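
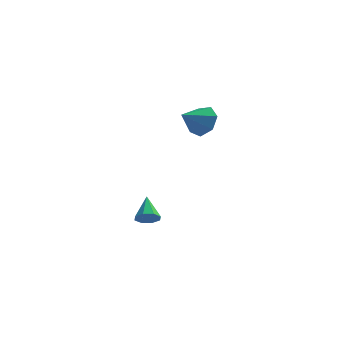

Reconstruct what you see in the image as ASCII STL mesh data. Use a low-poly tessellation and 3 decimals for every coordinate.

solid 
facet normal 0.122 -0.803 -0.583
outer loop
vertex -3.263 -0.445 -3.844
vertex -3.794 -0.682 -3.629
vertex -3.639 -0.314 -4.103
endloop
endfacet
facet normal 0.508 0.793 -0.336
outer loop
vertex -3.263 -0.445 -3.844
vertex -3.639 -0.314 -4.103
vertex -3.966 0.442 -2.811
endloop
endfacet
facet normal 0.121 -0.803 -0.584
outer loop
vertex -3.639 -0.314 -4.103
vertex -3.794 -0.682 -3.629
vertex -4.105 -0.398 -4.084
endloop
endfacet
facet normal -0.171 0.831 -0.530
outer loop
vertex -3.639 -0.314 -4.103
vertex -4.105 -0.398 -4.084
vertex -3.966 0.442 -2.811
endloop
endfacet
facet normal 0.122 -0.802 -0.584
outer loop
vertex -4.105 -0.398 -4.084
vertex -3.794 -0.682 -3.629
vertex -4.39 -0.649 -3.799
endloop
endfacet
facet normal -0.778 0.560 -0.285
outer loop
vertex -4.105 -0.398 -4.084
vertex -4.39 -0.649 -3.799
vertex -3.966 0.442 -2.811
endloop
endfacet
facet normal 0.122 -0.803 -0.583
outer loop
vertex -4.39 -0.649 -3.799
vertex -3.794 -0.682 -3.629
vertex -4.326 -0.919 -3.414
endloop
endfacet
facet normal -0.956 0.139 0.257
outer loop
vertex -4.39 -0.649 -3.799
vertex -4.326 -0.919 -3.414
vertex -3.966 0.442 -2.811
endloop
endfacet
facet normal 0.122 -0.803 -0.583
outer loop
vertex -4.326 -0.919 -3.414
vertex -3.794 -0.682 -3.629
vertex -3.95 -1.05 -3.155
endloop
endfacet
facet normal -0.600 -0.186 0.778
outer loop
vertex -4.326 -0.919 -3.414
vertex -3.95 -1.05 -3.155
vertex -3.966 0.442 -2.811
endloop
endfacet
facet normal 0.122 -0.803 -0.583
outer loop
vertex -3.95 -1.05 -3.155
vertex -3.794 -0.682 -3.629
vertex -3.484 -0.966 -3.173
endloop
endfacet
facet normal 0.078 -0.223 0.972
outer loop
vertex -3.95 -1.05 -3.155
vertex -3.484 -0.966 -3.173
vertex -3.966 0.442 -2.811
endloop
endfacet
facet normal 0.122 -0.803 -0.583
outer loop
vertex -3.484 -0.966 -3.173
vertex -3.794 -0.682 -3.629
vertex -3.199 -0.715 -3.459
endloop
endfacet
facet normal 0.686 0.048 0.726
outer loop
vertex -3.484 -0.966 -3.173
vertex -3.199 -0.715 -3.459
vertex -3.966 0.442 -2.811
endloop
endfacet
facet normal 0.122 -0.803 -0.583
outer loop
vertex -3.199 -0.715 -3.459
vertex -3.794 -0.682 -3.629
vertex -3.263 -0.445 -3.844
endloop
endfacet
facet normal 0.864 0.469 0.185
outer loop
vertex -3.199 -0.715 -3.459
vertex -3.263 -0.445 -3.844
vertex -3.966 0.442 -2.811
endloop
endfacet
facet normal 0.639 0.568 -0.519
outer loop
vertex -1.005 -0.355 3.352
vertex -1.339 -0.666 2.6
vertex -1.591 0.039 3.062
endloop
endfacet
facet normal -0.279 0.265 0.923
outer loop
vertex -1.005 -0.355 3.352
vertex -1.591 0.039 3.062
vertex -2.201 -1.434 3.3
endloop
endfacet
facet normal 0.638 0.568 -0.519
outer loop
vertex -1.591 0.039 3.062
vertex -1.339 -0.666 2.6
vertex -1.988 -0.098 2.424
endloop
endfacet
facet normal -0.813 0.404 0.419
outer loop
vertex -1.591 0.039 3.062
vertex -1.988 -0.098 2.424
vertex -2.201 -1.434 3.3
endloop
endfacet
facet normal 0.638 0.569 -0.519
outer loop
vertex -1.988 -0.098 2.424
vertex -1.339 -0.666 2.6
vertex -1.896 -0.663 1.918
endloop
endfacet
facet normal -0.979 0.023 -0.203
outer loop
vertex -1.988 -0.098 2.424
vertex -1.896 -0.663 1.918
vertex -2.201 -1.434 3.3
endloop
endfacet
facet normal 0.639 0.568 -0.519
outer loop
vertex -1.896 -0.663 1.918
vertex -1.339 -0.666 2.6
vertex -1.385 -1.23 1.926
endloop
endfacet
facet normal -0.651 -0.593 -0.474
outer loop
vertex -1.896 -0.663 1.918
vertex -1.385 -1.23 1.926
vertex -2.201 -1.434 3.3
endloop
endfacet
facet normal 0.638 0.569 -0.519
outer loop
vertex -1.385 -1.23 1.926
vertex -1.339 -0.666 2.6
vertex -0.839 -1.373 2.44
endloop
endfacet
facet normal -0.077 -0.979 -0.191
outer loop
vertex -1.385 -1.23 1.926
vertex -0.839 -1.373 2.44
vertex -2.201 -1.434 3.3
endloop
endfacet
facet normal 0.638 0.569 -0.519
outer loop
vertex -0.839 -1.373 2.44
vertex -1.339 -0.666 2.6
vertex -0.67 -0.983 3.075
endloop
endfacet
facet normal 0.313 -0.844 0.435
outer loop
vertex -0.839 -1.373 2.44
vertex -0.67 -0.983 3.075
vertex -2.201 -1.434 3.3
endloop
endfacet
facet normal 0.638 0.569 -0.519
outer loop
vertex -0.67 -0.983 3.075
vertex -1.339 -0.666 2.6
vertex -1.005 -0.355 3.352
endloop
endfacet
facet normal 0.223 -0.292 0.930
outer loop
vertex -0.67 -0.983 3.075
vertex -1.005 -0.355 3.352
vertex -2.201 -1.434 3.3
endloop
endfacet

endsolid


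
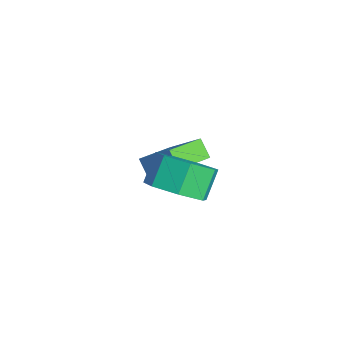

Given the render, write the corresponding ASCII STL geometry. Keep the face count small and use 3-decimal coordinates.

solid 
facet normal 0.490 -0.485 -0.724
outer loop
vertex 0.747 0.144 -1.709
vertex -0.108 -0.478 -1.871
vertex 0.134 0.456 -2.333
endloop
endfacet
facet normal 0.569 0.807 -0.155
outer loop
vertex 0.747 0.144 -1.709
vertex 0.134 0.456 -2.333
vertex 0.164 0.721 -0.847
endloop
endfacet
facet normal 0.569 0.807 -0.155
outer loop
vertex 0.164 0.721 -0.847
vertex 0.134 0.456 -2.333
vertex -0.449 1.033 -1.47
endloop
endfacet
facet normal -0.490 0.485 0.725
outer loop
vertex 0.164 0.721 -0.847
vertex -0.449 1.033 -1.47
vertex -0.692 0.098 -1.009
endloop
endfacet
facet normal 0.490 -0.485 -0.725
outer loop
vertex 0.134 0.456 -2.333
vertex -0.108 -0.478 -1.871
vertex -0.662 0.065 -2.609
endloop
endfacet
facet normal -0.161 0.767 -0.621
outer loop
vertex 0.134 0.456 -2.333
vertex -0.662 0.065 -2.609
vertex -0.449 1.033 -1.47
endloop
endfacet
facet normal -0.162 0.767 -0.621
outer loop
vertex -0.449 1.033 -1.47
vertex -0.662 0.065 -2.609
vertex -1.245 0.641 -1.746
endloop
endfacet
facet normal -0.490 0.485 0.725
outer loop
vertex -0.449 1.033 -1.47
vertex -1.245 0.641 -1.746
vertex -0.692 0.098 -1.009
endloop
endfacet
facet normal 0.490 -0.485 -0.725
outer loop
vertex -0.662 0.065 -2.609
vertex -0.108 -0.478 -1.871
vertex -1.041 -0.736 -2.329
endloop
endfacet
facet normal -0.771 0.148 -0.620
outer loop
vertex -0.662 0.065 -2.609
vertex -1.041 -0.736 -2.329
vertex -1.245 0.641 -1.746
endloop
endfacet
facet normal -0.770 0.149 -0.620
outer loop
vertex -1.245 0.641 -1.746
vertex -1.041 -0.736 -2.329
vertex -1.624 -0.159 -1.467
endloop
endfacet
facet normal -0.490 0.485 0.725
outer loop
vertex -1.245 0.641 -1.746
vertex -1.624 -0.159 -1.467
vertex -0.692 0.098 -1.009
endloop
endfacet
facet normal 0.490 -0.484 -0.725
outer loop
vertex -1.041 -0.736 -2.329
vertex -0.108 -0.478 -1.871
vertex -0.717 -1.342 -1.705
endloop
endfacet
facet normal -0.799 -0.582 -0.151
outer loop
vertex -1.041 -0.736 -2.329
vertex -0.717 -1.342 -1.705
vertex -1.624 -0.159 -1.467
endloop
endfacet
facet normal -0.799 -0.582 -0.151
outer loop
vertex -1.624 -0.159 -1.467
vertex -0.717 -1.342 -1.705
vertex -1.3 -0.766 -0.843
endloop
endfacet
facet normal -0.490 0.484 0.725
outer loop
vertex -1.624 -0.159 -1.467
vertex -1.3 -0.766 -0.843
vertex -0.692 0.098 -1.009
endloop
endfacet
facet normal 0.490 -0.485 -0.724
outer loop
vertex -0.717 -1.342 -1.705
vertex -0.108 -0.478 -1.871
vertex 0.064 -1.298 -1.206
endloop
endfacet
facet normal -0.226 -0.874 0.431
outer loop
vertex -0.717 -1.342 -1.705
vertex 0.064 -1.298 -1.206
vertex -1.3 -0.766 -0.843
endloop
endfacet
facet normal -0.226 -0.874 0.431
outer loop
vertex -1.3 -0.766 -0.843
vertex 0.064 -1.298 -1.206
vertex -0.519 -0.722 -0.344
endloop
endfacet
facet normal -0.490 0.484 0.725
outer loop
vertex -1.3 -0.766 -0.843
vertex -0.519 -0.722 -0.344
vertex -0.692 0.098 -1.009
endloop
endfacet
facet normal 0.489 -0.485 -0.725
outer loop
vertex 0.064 -1.298 -1.206
vertex -0.108 -0.478 -1.871
vertex 0.716 -0.637 -1.208
endloop
endfacet
facet normal 0.517 -0.508 0.689
outer loop
vertex 0.064 -1.298 -1.206
vertex 0.716 -0.637 -1.208
vertex -0.519 -0.722 -0.344
endloop
endfacet
facet normal 0.517 -0.508 0.689
outer loop
vertex -0.519 -0.722 -0.344
vertex 0.716 -0.637 -1.208
vertex 0.133 -0.06 -0.345
endloop
endfacet
facet normal -0.490 0.484 0.725
outer loop
vertex -0.519 -0.722 -0.344
vertex 0.133 -0.06 -0.345
vertex -0.692 0.098 -1.009
endloop
endfacet
facet normal 0.490 -0.484 -0.725
outer loop
vertex 0.716 -0.637 -1.208
vertex -0.108 -0.478 -1.871
vertex 0.747 0.144 -1.709
endloop
endfacet
facet normal 0.871 0.240 0.428
outer loop
vertex 0.716 -0.637 -1.208
vertex 0.747 0.144 -1.709
vertex 0.133 -0.06 -0.345
endloop
endfacet
facet normal 0.871 0.241 0.428
outer loop
vertex 0.133 -0.06 -0.345
vertex 0.747 0.144 -1.709
vertex 0.164 0.721 -0.847
endloop
endfacet
facet normal -0.490 0.485 0.724
outer loop
vertex 0.133 -0.06 -0.345
vertex 0.164 0.721 -0.847
vertex -0.692 0.098 -1.009
endloop
endfacet
facet normal -0.679 -0.191 0.709
outer loop
vertex -2.905 0.169 -2.394
vertex -3.411 1.401 -2.546
vertex -4.159 -0.516 -3.78
endloop
endfacet
facet normal 0.377 -0.919 0.113
outer loop
vertex -3.609 -0.361 -4.354
vertex -2.905 0.169 -2.394
vertex -4.159 -0.516 -3.78
endloop
endfacet
facet normal -0.678 -0.192 0.709
outer loop
vertex -4.159 -0.516 -3.78
vertex -3.411 1.401 -2.546
vertex -4.665 0.716 -3.931
endloop
endfacet
facet normal -0.630 -0.344 -0.696
outer loop
vertex -4.665 0.716 -3.931
vertex -3.609 -0.361 -4.354
vertex -4.159 -0.516 -3.78
endloop
endfacet
facet normal 0.630 0.345 0.696
outer loop
vertex -2.905 0.169 -2.394
vertex -2.861 1.556 -3.12
vertex -3.411 1.401 -2.546
endloop
endfacet
facet normal 0.377 -0.919 0.113
outer loop
vertex -2.355 0.324 -2.969
vertex -2.905 0.169 -2.394
vertex -3.609 -0.361 -4.354
endloop
endfacet
facet normal 0.630 0.344 0.696
outer loop
vertex -2.355 0.324 -2.969
vertex -2.861 1.556 -3.12
vertex -2.905 0.169 -2.394
endloop
endfacet
facet normal -0.377 0.919 -0.113
outer loop
vertex -3.411 1.401 -2.546
vertex -2.861 1.556 -3.12
vertex -4.665 0.716 -3.931
endloop
endfacet
facet normal -0.630 -0.345 -0.696
outer loop
vertex -4.115 0.871 -4.506
vertex -3.609 -0.361 -4.354
vertex -4.665 0.716 -3.931
endloop
endfacet
facet normal -0.377 0.919 -0.113
outer loop
vertex -4.665 0.716 -3.931
vertex -2.861 1.556 -3.12
vertex -4.115 0.871 -4.506
endloop
endfacet
facet normal 0.679 0.191 -0.709
outer loop
vertex -4.115 0.871 -4.506
vertex -2.355 0.324 -2.969
vertex -3.609 -0.361 -4.354
endloop
endfacet
facet normal 0.679 0.192 -0.709
outer loop
vertex -2.861 1.556 -3.12
vertex -2.355 0.324 -2.969
vertex -4.115 0.871 -4.506
endloop
endfacet

endsolid


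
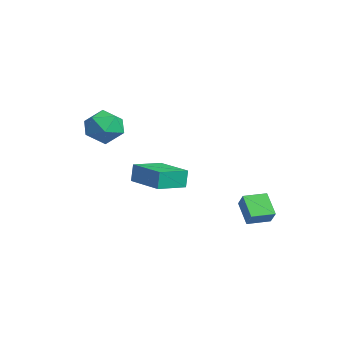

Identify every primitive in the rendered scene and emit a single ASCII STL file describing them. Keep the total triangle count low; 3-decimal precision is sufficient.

solid 
facet normal -0.949 -0.304 -0.078
outer loop
vertex -1.506 -2.522 0.021
vertex -1.959 -1.036 -0.264
vertex -1.381 -2.667 -0.93
endloop
endfacet
facet normal 0.287 -0.941 0.181
outer loop
vertex 0.499 -2.064 -0.776
vertex -1.506 -2.522 0.021
vertex -1.381 -2.667 -0.93
endloop
endfacet
facet normal -0.949 -0.304 -0.079
outer loop
vertex -1.381 -2.667 -0.93
vertex -1.959 -1.036 -0.264
vertex -1.834 -1.18 -1.215
endloop
endfacet
facet normal 0.128 -0.149 -0.981
outer loop
vertex -1.834 -1.18 -1.215
vertex 0.499 -2.064 -0.776
vertex -1.381 -2.667 -0.93
endloop
endfacet
facet normal -0.128 0.149 0.981
outer loop
vertex -1.506 -2.522 0.021
vertex -0.079 -0.433 -0.11
vertex -1.959 -1.036 -0.264
endloop
endfacet
facet normal 0.287 -0.941 0.180
outer loop
vertex 0.374 -1.92 0.175
vertex -1.506 -2.522 0.021
vertex 0.499 -2.064 -0.776
endloop
endfacet
facet normal -0.128 0.149 0.981
outer loop
vertex 0.374 -1.92 0.175
vertex -0.079 -0.433 -0.11
vertex -1.506 -2.522 0.021
endloop
endfacet
facet normal -0.287 0.941 -0.180
outer loop
vertex -1.959 -1.036 -0.264
vertex -0.079 -0.433 -0.11
vertex -1.834 -1.18 -1.215
endloop
endfacet
facet normal 0.128 -0.149 -0.981
outer loop
vertex 0.046 -0.578 -1.061
vertex 0.499 -2.064 -0.776
vertex -1.834 -1.18 -1.215
endloop
endfacet
facet normal -0.286 0.941 -0.181
outer loop
vertex -1.834 -1.18 -1.215
vertex -0.079 -0.433 -0.11
vertex 0.046 -0.578 -1.061
endloop
endfacet
facet normal 0.949 0.304 0.079
outer loop
vertex 0.046 -0.578 -1.061
vertex 0.374 -1.92 0.175
vertex 0.499 -2.064 -0.776
endloop
endfacet
facet normal 0.949 0.304 0.078
outer loop
vertex -0.079 -0.433 -0.11
vertex 0.374 -1.92 0.175
vertex 0.046 -0.578 -1.061
endloop
endfacet
facet normal -0.713 0.544 0.443
outer loop
vertex -2.727 -2.607 2.402
vertex -3.463 -3.289 2.056
vertex -2.997 -3.444 2.997
endloop
endfacet
facet normal -0.096 0.597 0.797
outer loop
vertex -2.727 -2.607 2.402
vertex -2.997 -3.444 2.997
vertex -1.977 -3.162 2.908
endloop
endfacet
facet normal 0.396 0.851 0.346
outer loop
vertex -2.727 -2.607 2.402
vertex -1.977 -3.162 2.908
vertex -1.813 -2.833 1.912
endloop
endfacet
facet normal 0.082 0.955 -0.287
outer loop
vertex -2.727 -2.607 2.402
vertex -1.813 -2.833 1.912
vertex -2.731 -2.912 1.385
endloop
endfacet
facet normal -0.602 0.765 -0.227
outer loop
vertex -2.727 -2.607 2.402
vertex -2.731 -2.912 1.385
vertex -3.463 -3.289 2.056
endloop
endfacet
facet normal 0.103 -0.059 0.993
outer loop
vertex -1.977 -3.162 2.908
vertex -2.997 -3.444 2.997
vertex -2.249 -4.188 2.875
endloop
endfacet
facet normal -0.896 -0.146 0.420
outer loop
vertex -2.997 -3.444 2.997
vertex -3.463 -3.289 2.056
vertex -3.167 -4.267 2.348
endloop
endfacet
facet normal -0.717 0.212 -0.664
outer loop
vertex -3.463 -3.289 2.056
vertex -2.731 -2.912 1.385
vertex -3.003 -3.938 1.352
endloop
endfacet
facet normal 0.392 0.518 -0.760
outer loop
vertex -2.731 -2.912 1.385
vertex -1.813 -2.833 1.912
vertex -1.983 -3.656 1.263
endloop
endfacet
facet normal 0.899 0.351 0.264
outer loop
vertex -1.813 -2.833 1.912
vertex -1.977 -3.162 2.908
vertex -1.517 -3.811 2.204
endloop
endfacet
facet normal -0.082 -0.955 0.287
outer loop
vertex -2.253 -4.493 1.858
vertex -2.249 -4.188 2.875
vertex -3.167 -4.267 2.348
endloop
endfacet
facet normal -0.396 -0.851 -0.346
outer loop
vertex -2.253 -4.493 1.858
vertex -3.167 -4.267 2.348
vertex -3.003 -3.938 1.352
endloop
endfacet
facet normal 0.096 -0.597 -0.797
outer loop
vertex -2.253 -4.493 1.858
vertex -3.003 -3.938 1.352
vertex -1.983 -3.656 1.263
endloop
endfacet
facet normal 0.713 -0.544 -0.443
outer loop
vertex -2.253 -4.493 1.858
vertex -1.983 -3.656 1.263
vertex -1.517 -3.811 2.204
endloop
endfacet
facet normal 0.602 -0.765 0.227
outer loop
vertex -2.253 -4.493 1.858
vertex -1.517 -3.811 2.204
vertex -2.249 -4.188 2.875
endloop
endfacet
facet normal -0.392 -0.518 0.760
outer loop
vertex -3.167 -4.267 2.348
vertex -2.249 -4.188 2.875
vertex -2.997 -3.444 2.997
endloop
endfacet
facet normal -0.899 -0.351 -0.264
outer loop
vertex -3.003 -3.938 1.352
vertex -3.167 -4.267 2.348
vertex -3.463 -3.289 2.056
endloop
endfacet
facet normal -0.103 0.059 -0.993
outer loop
vertex -1.983 -3.656 1.263
vertex -3.003 -3.938 1.352
vertex -2.731 -2.912 1.385
endloop
endfacet
facet normal 0.896 0.146 -0.420
outer loop
vertex -1.517 -3.811 2.204
vertex -1.983 -3.656 1.263
vertex -1.813 -2.833 1.912
endloop
endfacet
facet normal 0.717 -0.212 0.664
outer loop
vertex -2.249 -4.188 2.875
vertex -1.517 -3.811 2.204
vertex -1.977 -3.162 2.908
endloop
endfacet
facet normal -0.776 0.011 0.631
outer loop
vertex 0.821 1.842 -1.657
vertex 0.84 3.001 -1.653
vertex 0.253 1.853 -2.355
endloop
endfacet
facet normal -0.016 -1.000 -0.003
outer loop
vertex 1.3 1.839 -3.207
vertex 0.821 1.842 -1.657
vertex 0.253 1.853 -2.355
endloop
endfacet
facet normal -0.776 0.011 0.631
outer loop
vertex 0.253 1.853 -2.355
vertex 0.84 3.001 -1.653
vertex 0.272 3.013 -2.351
endloop
endfacet
facet normal -0.631 0.013 -0.776
outer loop
vertex 0.272 3.013 -2.351
vertex 1.3 1.839 -3.207
vertex 0.253 1.853 -2.355
endloop
endfacet
facet normal 0.631 -0.013 0.776
outer loop
vertex 0.821 1.842 -1.657
vertex 1.887 2.987 -2.505
vertex 0.84 3.001 -1.653
endloop
endfacet
facet normal -0.017 -1.000 -0.003
outer loop
vertex 1.868 1.827 -2.509
vertex 0.821 1.842 -1.657
vertex 1.3 1.839 -3.207
endloop
endfacet
facet normal 0.631 -0.013 0.776
outer loop
vertex 1.868 1.827 -2.509
vertex 1.887 2.987 -2.505
vertex 0.821 1.842 -1.657
endloop
endfacet
facet normal 0.016 1.000 0.004
outer loop
vertex 0.84 3.001 -1.653
vertex 1.887 2.987 -2.505
vertex 0.272 3.013 -2.351
endloop
endfacet
facet normal -0.631 0.013 -0.776
outer loop
vertex 1.319 2.998 -3.203
vertex 1.3 1.839 -3.207
vertex 0.272 3.013 -2.351
endloop
endfacet
facet normal 0.016 1.000 0.002
outer loop
vertex 0.272 3.013 -2.351
vertex 1.887 2.987 -2.505
vertex 1.319 2.998 -3.203
endloop
endfacet
facet normal 0.776 -0.011 -0.631
outer loop
vertex 1.319 2.998 -3.203
vertex 1.868 1.827 -2.509
vertex 1.3 1.839 -3.207
endloop
endfacet
facet normal 0.776 -0.011 -0.631
outer loop
vertex 1.887 2.987 -2.505
vertex 1.868 1.827 -2.509
vertex 1.319 2.998 -3.203
endloop
endfacet

endsolid


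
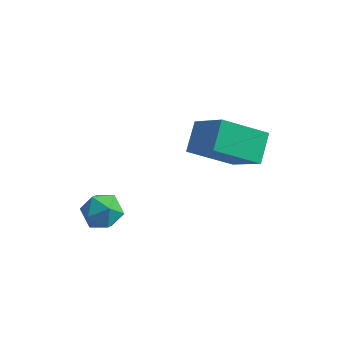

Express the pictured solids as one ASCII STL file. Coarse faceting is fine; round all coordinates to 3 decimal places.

solid 
facet normal -0.633 0.401 -0.662
outer loop
vertex 1.365 0.13 2.976
vertex 1.293 1.304 3.755
vertex 2.995 0.939 1.908
endloop
endfacet
facet normal 0.051 -0.832 -0.553
outer loop
vertex 4.387 0.056 3.365
vertex 1.365 0.13 2.976
vertex 2.995 0.939 1.908
endloop
endfacet
facet normal -0.633 0.401 -0.662
outer loop
vertex 2.995 0.939 1.908
vertex 1.293 1.304 3.755
vertex 2.923 2.112 2.687
endloop
endfacet
facet normal 0.773 0.383 -0.506
outer loop
vertex 2.923 2.112 2.687
vertex 4.387 0.056 3.365
vertex 2.995 0.939 1.908
endloop
endfacet
facet normal -0.773 -0.383 0.506
outer loop
vertex 1.365 0.13 2.976
vertex 2.685 0.421 5.212
vertex 1.293 1.304 3.755
endloop
endfacet
facet normal 0.051 -0.832 -0.552
outer loop
vertex 2.757 -0.752 4.433
vertex 1.365 0.13 2.976
vertex 4.387 0.056 3.365
endloop
endfacet
facet normal -0.773 -0.383 0.506
outer loop
vertex 2.757 -0.752 4.433
vertex 2.685 0.421 5.212
vertex 1.365 0.13 2.976
endloop
endfacet
facet normal -0.050 0.832 0.552
outer loop
vertex 1.293 1.304 3.755
vertex 2.685 0.421 5.212
vertex 2.923 2.112 2.687
endloop
endfacet
facet normal 0.773 0.383 -0.506
outer loop
vertex 4.315 1.23 4.144
vertex 4.387 0.056 3.365
vertex 2.923 2.112 2.687
endloop
endfacet
facet normal -0.051 0.832 0.552
outer loop
vertex 2.923 2.112 2.687
vertex 2.685 0.421 5.212
vertex 4.315 1.23 4.144
endloop
endfacet
facet normal 0.633 -0.401 0.663
outer loop
vertex 4.315 1.23 4.144
vertex 2.757 -0.752 4.433
vertex 4.387 0.056 3.365
endloop
endfacet
facet normal 0.633 -0.401 0.662
outer loop
vertex 2.685 0.421 5.212
vertex 2.757 -0.752 4.433
vertex 4.315 1.23 4.144
endloop
endfacet
facet normal 0.160 0.147 0.976
outer loop
vertex -0.889 -1.743 1.172
vertex -1.583 -2.305 1.371
vertex -0.736 -2.638 1.282
endloop
endfacet
facet normal 0.768 0.206 0.606
outer loop
vertex -0.889 -1.743 1.172
vertex -0.736 -2.638 1.282
vertex -0.323 -2.182 0.604
endloop
endfacet
facet normal 0.681 0.722 0.121
outer loop
vertex -0.889 -1.743 1.172
vertex -0.323 -2.182 0.604
vertex -0.915 -1.568 0.275
endloop
endfacet
facet normal 0.020 0.981 0.191
outer loop
vertex -0.889 -1.743 1.172
vertex -0.915 -1.568 0.275
vertex -1.694 -1.644 0.748
endloop
endfacet
facet normal -0.301 0.627 0.719
outer loop
vertex -0.889 -1.743 1.172
vertex -1.694 -1.644 0.748
vertex -1.583 -2.305 1.371
endloop
endfacet
facet normal 0.876 -0.407 0.259
outer loop
vertex -0.323 -2.182 0.604
vertex -0.736 -2.638 1.282
vertex -0.666 -3.016 0.452
endloop
endfacet
facet normal -0.108 -0.504 0.857
outer loop
vertex -0.736 -2.638 1.282
vertex -1.583 -2.305 1.371
vertex -1.445 -3.092 0.925
endloop
endfacet
facet normal -0.856 0.272 0.441
outer loop
vertex -1.583 -2.305 1.371
vertex -1.694 -1.644 0.748
vertex -2.037 -2.478 0.596
endloop
endfacet
facet normal -0.334 0.847 -0.414
outer loop
vertex -1.694 -1.644 0.748
vertex -0.915 -1.568 0.275
vertex -1.624 -2.022 -0.082
endloop
endfacet
facet normal 0.735 0.427 -0.526
outer loop
vertex -0.915 -1.568 0.275
vertex -0.323 -2.182 0.604
vertex -0.777 -2.355 -0.171
endloop
endfacet
facet normal -0.020 -0.981 -0.191
outer loop
vertex -1.471 -2.917 0.028
vertex -0.666 -3.016 0.452
vertex -1.445 -3.092 0.925
endloop
endfacet
facet normal -0.681 -0.722 -0.121
outer loop
vertex -1.471 -2.917 0.028
vertex -1.445 -3.092 0.925
vertex -2.037 -2.478 0.596
endloop
endfacet
facet normal -0.768 -0.206 -0.606
outer loop
vertex -1.471 -2.917 0.028
vertex -2.037 -2.478 0.596
vertex -1.624 -2.022 -0.082
endloop
endfacet
facet normal -0.160 -0.147 -0.976
outer loop
vertex -1.471 -2.917 0.028
vertex -1.624 -2.022 -0.082
vertex -0.777 -2.355 -0.171
endloop
endfacet
facet normal 0.301 -0.627 -0.719
outer loop
vertex -1.471 -2.917 0.028
vertex -0.777 -2.355 -0.171
vertex -0.666 -3.016 0.452
endloop
endfacet
facet normal 0.334 -0.847 0.414
outer loop
vertex -1.445 -3.092 0.925
vertex -0.666 -3.016 0.452
vertex -0.736 -2.638 1.282
endloop
endfacet
facet normal -0.735 -0.427 0.526
outer loop
vertex -2.037 -2.478 0.596
vertex -1.445 -3.092 0.925
vertex -1.583 -2.305 1.371
endloop
endfacet
facet normal -0.876 0.407 -0.259
outer loop
vertex -1.624 -2.022 -0.082
vertex -2.037 -2.478 0.596
vertex -1.694 -1.644 0.748
endloop
endfacet
facet normal 0.108 0.504 -0.857
outer loop
vertex -0.777 -2.355 -0.171
vertex -1.624 -2.022 -0.082
vertex -0.915 -1.568 0.275
endloop
endfacet
facet normal 0.856 -0.272 -0.441
outer loop
vertex -0.666 -3.016 0.452
vertex -0.777 -2.355 -0.171
vertex -0.323 -2.182 0.604
endloop
endfacet

endsolid


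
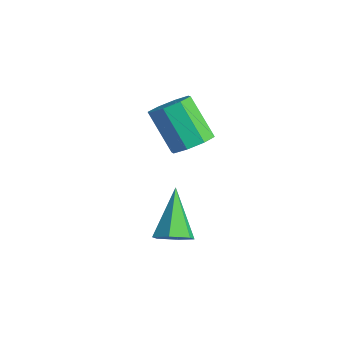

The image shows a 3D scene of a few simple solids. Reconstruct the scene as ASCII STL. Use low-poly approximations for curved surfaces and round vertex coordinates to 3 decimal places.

solid 
facet normal 0.575 -0.401 -0.713
outer loop
vertex 1.969 1.844 -0.327
vertex 1.546 1.649 -0.558
vertex 1.717 2.123 -0.687
endloop
endfacet
facet normal 0.460 0.828 0.320
outer loop
vertex 1.969 1.844 -0.327
vertex 1.717 2.123 -0.687
vertex 0.714 2.231 0.478
endloop
endfacet
facet normal 0.572 -0.401 -0.715
outer loop
vertex 1.717 2.123 -0.687
vertex 1.546 1.649 -0.558
vertex 1.293 1.928 -0.917
endloop
endfacet
facet normal -0.256 0.917 -0.305
outer loop
vertex 1.717 2.123 -0.687
vertex 1.293 1.928 -0.917
vertex 0.714 2.231 0.478
endloop
endfacet
facet normal 0.573 -0.400 -0.715
outer loop
vertex 1.293 1.928 -0.917
vertex 1.546 1.649 -0.558
vertex 1.123 1.454 -0.788
endloop
endfacet
facet normal -0.887 0.206 -0.413
outer loop
vertex 1.293 1.928 -0.917
vertex 1.123 1.454 -0.788
vertex 0.714 2.231 0.478
endloop
endfacet
facet normal 0.573 -0.401 -0.714
outer loop
vertex 1.123 1.454 -0.788
vertex 1.546 1.649 -0.558
vertex 1.375 1.175 -0.429
endloop
endfacet
facet normal -0.801 -0.590 0.103
outer loop
vertex 1.123 1.454 -0.788
vertex 1.375 1.175 -0.429
vertex 0.714 2.231 0.478
endloop
endfacet
facet normal 0.574 -0.401 -0.714
outer loop
vertex 1.375 1.175 -0.429
vertex 1.546 1.649 -0.558
vertex 1.798 1.371 -0.199
endloop
endfacet
facet normal -0.082 -0.679 0.730
outer loop
vertex 1.375 1.175 -0.429
vertex 1.798 1.371 -0.199
vertex 0.714 2.231 0.478
endloop
endfacet
facet normal 0.574 -0.401 -0.714
outer loop
vertex 1.798 1.371 -0.199
vertex 1.546 1.649 -0.558
vertex 1.969 1.844 -0.327
endloop
endfacet
facet normal 0.546 0.029 0.837
outer loop
vertex 1.798 1.371 -0.199
vertex 1.969 1.844 -0.327
vertex 0.714 2.231 0.478
endloop
endfacet
facet normal 0.601 0.136 -0.788
outer loop
vertex -0.288 3.682 0.897
vertex -0.771 3.662 0.525
vertex -0.476 4.103 0.826
endloop
endfacet
facet normal 0.690 0.409 0.598
outer loop
vertex -0.288 3.682 0.897
vertex -0.476 4.103 0.826
vertex -1.107 3.498 1.968
endloop
endfacet
facet normal 0.689 0.410 0.598
outer loop
vertex -1.107 3.498 1.968
vertex -0.476 4.103 0.826
vertex -1.295 3.919 1.896
endloop
endfacet
facet normal -0.603 -0.135 0.786
outer loop
vertex -1.107 3.498 1.968
vertex -1.295 3.919 1.896
vertex -1.589 3.478 1.595
endloop
endfacet
facet normal 0.602 0.135 -0.787
outer loop
vertex -0.476 4.103 0.826
vertex -0.771 3.662 0.525
vertex -0.837 4.266 0.578
endloop
endfacet
facet normal 0.203 0.927 0.315
outer loop
vertex -0.476 4.103 0.826
vertex -0.837 4.266 0.578
vertex -1.295 3.919 1.896
endloop
endfacet
facet normal 0.204 0.927 0.315
outer loop
vertex -1.295 3.919 1.896
vertex -0.837 4.266 0.578
vertex -1.655 4.082 1.649
endloop
endfacet
facet normal -0.602 -0.136 0.787
outer loop
vertex -1.295 3.919 1.896
vertex -1.655 4.082 1.649
vertex -1.589 3.478 1.595
endloop
endfacet
facet normal 0.602 0.135 -0.787
outer loop
vertex -0.837 4.266 0.578
vertex -0.771 3.662 0.525
vertex -1.159 4.075 0.299
endloop
endfacet
facet normal -0.403 0.902 -0.153
outer loop
vertex -0.837 4.266 0.578
vertex -1.159 4.075 0.299
vertex -1.655 4.082 1.649
endloop
endfacet
facet normal -0.403 0.902 -0.153
outer loop
vertex -1.655 4.082 1.649
vertex -1.159 4.075 0.299
vertex -1.977 3.891 1.37
endloop
endfacet
facet normal -0.601 -0.136 0.787
outer loop
vertex -1.655 4.082 1.649
vertex -1.977 3.891 1.37
vertex -1.589 3.478 1.595
endloop
endfacet
facet normal 0.603 0.136 -0.786
outer loop
vertex -1.159 4.075 0.299
vertex -0.771 3.662 0.525
vertex -1.253 3.642 0.152
endloop
endfacet
facet normal -0.773 0.348 -0.531
outer loop
vertex -1.159 4.075 0.299
vertex -1.253 3.642 0.152
vertex -1.977 3.891 1.37
endloop
endfacet
facet normal -0.772 0.350 -0.531
outer loop
vertex -1.977 3.891 1.37
vertex -1.253 3.642 0.152
vertex -2.072 3.458 1.223
endloop
endfacet
facet normal -0.601 -0.136 0.788
outer loop
vertex -1.977 3.891 1.37
vertex -2.072 3.458 1.223
vertex -1.589 3.478 1.595
endloop
endfacet
facet normal 0.603 0.135 -0.786
outer loop
vertex -1.253 3.642 0.152
vertex -0.771 3.662 0.525
vertex -1.065 3.221 0.224
endloop
endfacet
facet normal -0.689 -0.410 -0.597
outer loop
vertex -1.253 3.642 0.152
vertex -1.065 3.221 0.224
vertex -2.072 3.458 1.223
endloop
endfacet
facet normal -0.689 -0.409 -0.598
outer loop
vertex -2.072 3.458 1.223
vertex -1.065 3.221 0.224
vertex -1.884 3.037 1.294
endloop
endfacet
facet normal -0.601 -0.136 0.788
outer loop
vertex -2.072 3.458 1.223
vertex -1.884 3.037 1.294
vertex -1.589 3.478 1.595
endloop
endfacet
facet normal 0.602 0.136 -0.787
outer loop
vertex -1.065 3.221 0.224
vertex -0.771 3.662 0.525
vertex -0.705 3.058 0.471
endloop
endfacet
facet normal -0.203 -0.927 -0.315
outer loop
vertex -1.065 3.221 0.224
vertex -0.705 3.058 0.471
vertex -1.884 3.037 1.294
endloop
endfacet
facet normal -0.203 -0.927 -0.314
outer loop
vertex -1.884 3.037 1.294
vertex -0.705 3.058 0.471
vertex -1.523 2.874 1.542
endloop
endfacet
facet normal -0.602 -0.135 0.787
outer loop
vertex -1.884 3.037 1.294
vertex -1.523 2.874 1.542
vertex -1.589 3.478 1.595
endloop
endfacet
facet normal 0.601 0.136 -0.787
outer loop
vertex -0.705 3.058 0.471
vertex -0.771 3.662 0.525
vertex -0.383 3.249 0.75
endloop
endfacet
facet normal 0.403 -0.902 0.153
outer loop
vertex -0.705 3.058 0.471
vertex -0.383 3.249 0.75
vertex -1.523 2.874 1.542
endloop
endfacet
facet normal 0.403 -0.902 0.153
outer loop
vertex -1.523 2.874 1.542
vertex -0.383 3.249 0.75
vertex -1.201 3.065 1.821
endloop
endfacet
facet normal -0.602 -0.135 0.787
outer loop
vertex -1.523 2.874 1.542
vertex -1.201 3.065 1.821
vertex -1.589 3.478 1.595
endloop
endfacet
facet normal 0.601 0.136 -0.788
outer loop
vertex -0.383 3.249 0.75
vertex -0.771 3.662 0.525
vertex -0.288 3.682 0.897
endloop
endfacet
facet normal 0.773 -0.349 0.530
outer loop
vertex -0.383 3.249 0.75
vertex -0.288 3.682 0.897
vertex -1.201 3.065 1.821
endloop
endfacet
facet normal 0.773 -0.348 0.531
outer loop
vertex -1.201 3.065 1.821
vertex -0.288 3.682 0.897
vertex -1.107 3.498 1.968
endloop
endfacet
facet normal -0.603 -0.136 0.786
outer loop
vertex -1.201 3.065 1.821
vertex -1.107 3.498 1.968
vertex -1.589 3.478 1.595
endloop
endfacet

endsolid


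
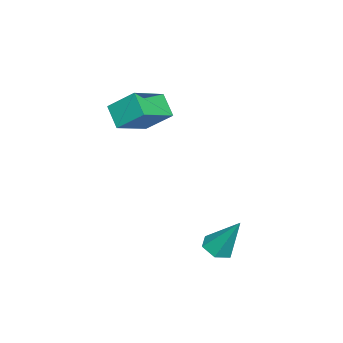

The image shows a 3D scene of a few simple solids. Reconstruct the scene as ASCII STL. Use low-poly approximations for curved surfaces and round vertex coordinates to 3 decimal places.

solid 
facet normal -0.113 -0.490 -0.864
outer loop
vertex 1.893 2.482 -4.241
vertex 1.368 3.023 -4.479
vertex 2.136 3.122 -4.636
endloop
endfacet
facet normal 0.935 -0.159 0.318
outer loop
vertex 1.893 2.482 -4.241
vertex 2.136 3.122 -4.636
vertex 1.612 4.077 -2.621
endloop
endfacet
facet normal -0.113 -0.491 -0.864
outer loop
vertex 2.136 3.122 -4.636
vertex 1.368 3.023 -4.479
vertex 1.611 3.662 -4.874
endloop
endfacet
facet normal 0.738 0.664 -0.123
outer loop
vertex 2.136 3.122 -4.636
vertex 1.611 3.662 -4.874
vertex 1.612 4.077 -2.621
endloop
endfacet
facet normal -0.113 -0.491 -0.864
outer loop
vertex 1.611 3.662 -4.874
vertex 1.368 3.023 -4.479
vertex 0.843 3.563 -4.717
endloop
endfacet
facet normal -0.162 0.971 -0.179
outer loop
vertex 1.611 3.662 -4.874
vertex 0.843 3.563 -4.717
vertex 1.612 4.077 -2.621
endloop
endfacet
facet normal -0.113 -0.490 -0.864
outer loop
vertex 0.843 3.563 -4.717
vertex 1.368 3.023 -4.479
vertex 0.6 2.923 -4.322
endloop
endfacet
facet normal -0.866 0.456 0.206
outer loop
vertex 0.843 3.563 -4.717
vertex 0.6 2.923 -4.322
vertex 1.612 4.077 -2.621
endloop
endfacet
facet normal -0.113 -0.490 -0.864
outer loop
vertex 0.6 2.923 -4.322
vertex 1.368 3.023 -4.479
vertex 1.125 2.383 -4.084
endloop
endfacet
facet normal -0.669 -0.366 0.647
outer loop
vertex 0.6 2.923 -4.322
vertex 1.125 2.383 -4.084
vertex 1.612 4.077 -2.621
endloop
endfacet
facet normal -0.113 -0.490 -0.864
outer loop
vertex 1.125 2.383 -4.084
vertex 1.368 3.023 -4.479
vertex 1.893 2.482 -4.241
endloop
endfacet
facet normal 0.230 -0.673 0.703
outer loop
vertex 1.125 2.383 -4.084
vertex 1.893 2.482 -4.241
vertex 1.612 4.077 -2.621
endloop
endfacet
facet normal -0.540 -0.516 0.665
outer loop
vertex -2.211 -1.956 2.424
vertex -3.915 -1.166 1.653
vertex -2.319 -3.276 1.311
endloop
endfacet
facet normal 0.839 -0.389 0.380
outer loop
vertex -1.585 -2.574 0.407
vertex -2.211 -1.956 2.424
vertex -2.319 -3.276 1.311
endloop
endfacet
facet normal -0.540 -0.516 0.665
outer loop
vertex -2.319 -3.276 1.311
vertex -3.915 -1.166 1.653
vertex -4.023 -2.486 0.54
endloop
endfacet
facet normal -0.063 -0.763 -0.643
outer loop
vertex -4.023 -2.486 0.54
vertex -1.585 -2.574 0.407
vertex -2.319 -3.276 1.311
endloop
endfacet
facet normal 0.063 0.763 0.643
outer loop
vertex -2.211 -1.956 2.424
vertex -3.181 -0.464 0.749
vertex -3.915 -1.166 1.653
endloop
endfacet
facet normal 0.839 -0.389 0.380
outer loop
vertex -1.477 -1.254 1.52
vertex -2.211 -1.956 2.424
vertex -1.585 -2.574 0.407
endloop
endfacet
facet normal 0.063 0.763 0.643
outer loop
vertex -1.477 -1.254 1.52
vertex -3.181 -0.464 0.749
vertex -2.211 -1.956 2.424
endloop
endfacet
facet normal -0.839 0.389 -0.380
outer loop
vertex -3.915 -1.166 1.653
vertex -3.181 -0.464 0.749
vertex -4.023 -2.486 0.54
endloop
endfacet
facet normal -0.063 -0.763 -0.643
outer loop
vertex -3.289 -1.784 -0.364
vertex -1.585 -2.574 0.407
vertex -4.023 -2.486 0.54
endloop
endfacet
facet normal -0.839 0.389 -0.380
outer loop
vertex -4.023 -2.486 0.54
vertex -3.181 -0.464 0.749
vertex -3.289 -1.784 -0.364
endloop
endfacet
facet normal 0.540 0.516 -0.665
outer loop
vertex -3.289 -1.784 -0.364
vertex -1.477 -1.254 1.52
vertex -1.585 -2.574 0.407
endloop
endfacet
facet normal 0.540 0.516 -0.665
outer loop
vertex -3.181 -0.464 0.749
vertex -1.477 -1.254 1.52
vertex -3.289 -1.784 -0.364
endloop
endfacet

endsolid


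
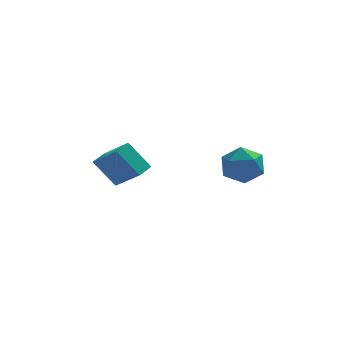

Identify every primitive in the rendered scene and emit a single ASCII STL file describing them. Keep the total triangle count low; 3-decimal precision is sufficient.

solid 
facet normal -0.887 0.327 -0.326
outer loop
vertex 2.559 -1.018 -1.288
vertex 2.078 -2.149 -1.114
vertex 2.048 -1.314 -0.196
endloop
endfacet
facet normal -0.521 0.853 -0.012
outer loop
vertex 2.559 -1.018 -1.288
vertex 2.048 -1.314 -0.196
vertex 3.107 -0.668 -0.231
endloop
endfacet
facet normal 0.098 0.928 -0.358
outer loop
vertex 2.559 -1.018 -1.288
vertex 3.107 -0.668 -0.231
vertex 3.791 -1.103 -1.17
endloop
endfacet
facet normal 0.116 0.448 -0.886
outer loop
vertex 2.559 -1.018 -1.288
vertex 3.791 -1.103 -1.17
vertex 3.155 -2.018 -1.716
endloop
endfacet
facet normal -0.494 0.077 -0.866
outer loop
vertex 2.559 -1.018 -1.288
vertex 3.155 -2.018 -1.716
vertex 2.078 -2.149 -1.114
endloop
endfacet
facet normal -0.377 0.653 0.657
outer loop
vertex 3.107 -0.668 -0.231
vertex 2.048 -1.314 -0.196
vertex 2.965 -1.582 0.596
endloop
endfacet
facet normal -0.969 -0.199 0.149
outer loop
vertex 2.048 -1.314 -0.196
vertex 2.078 -2.149 -1.114
vertex 2.329 -2.497 0.05
endloop
endfacet
facet normal -0.332 -0.604 -0.725
outer loop
vertex 2.078 -2.149 -1.114
vertex 3.155 -2.018 -1.716
vertex 3.013 -2.932 -0.889
endloop
endfacet
facet normal 0.653 -0.002 -0.757
outer loop
vertex 3.155 -2.018 -1.716
vertex 3.791 -1.103 -1.17
vertex 4.072 -2.286 -0.924
endloop
endfacet
facet normal 0.625 0.774 0.097
outer loop
vertex 3.791 -1.103 -1.17
vertex 3.107 -0.668 -0.231
vertex 4.042 -1.451 -0.006
endloop
endfacet
facet normal -0.116 -0.448 0.886
outer loop
vertex 3.561 -2.582 0.168
vertex 2.965 -1.582 0.596
vertex 2.329 -2.497 0.05
endloop
endfacet
facet normal -0.098 -0.928 0.358
outer loop
vertex 3.561 -2.582 0.168
vertex 2.329 -2.497 0.05
vertex 3.013 -2.932 -0.889
endloop
endfacet
facet normal 0.521 -0.853 0.012
outer loop
vertex 3.561 -2.582 0.168
vertex 3.013 -2.932 -0.889
vertex 4.072 -2.286 -0.924
endloop
endfacet
facet normal 0.887 -0.327 0.326
outer loop
vertex 3.561 -2.582 0.168
vertex 4.072 -2.286 -0.924
vertex 4.042 -1.451 -0.006
endloop
endfacet
facet normal 0.494 -0.077 0.866
outer loop
vertex 3.561 -2.582 0.168
vertex 4.042 -1.451 -0.006
vertex 2.965 -1.582 0.596
endloop
endfacet
facet normal -0.653 0.002 0.757
outer loop
vertex 2.329 -2.497 0.05
vertex 2.965 -1.582 0.596
vertex 2.048 -1.314 -0.196
endloop
endfacet
facet normal -0.625 -0.774 -0.097
outer loop
vertex 3.013 -2.932 -0.889
vertex 2.329 -2.497 0.05
vertex 2.078 -2.149 -1.114
endloop
endfacet
facet normal 0.377 -0.653 -0.657
outer loop
vertex 4.072 -2.286 -0.924
vertex 3.013 -2.932 -0.889
vertex 3.155 -2.018 -1.716
endloop
endfacet
facet normal 0.969 0.199 -0.149
outer loop
vertex 4.042 -1.451 -0.006
vertex 4.072 -2.286 -0.924
vertex 3.791 -1.103 -1.17
endloop
endfacet
facet normal 0.332 0.604 0.725
outer loop
vertex 2.965 -1.582 0.596
vertex 4.042 -1.451 -0.006
vertex 3.107 -0.668 -0.231
endloop
endfacet
facet normal -0.591 0.221 0.776
outer loop
vertex -3.14 1.28 -0.867
vertex -2.547 2.147 -0.662
vertex -4.383 2.431 -2.142
endloop
endfacet
facet normal -0.554 -0.810 -0.191
outer loop
vertex -3.213 1.993 -3.678
vertex -3.14 1.28 -0.867
vertex -4.383 2.431 -2.142
endloop
endfacet
facet normal -0.591 0.221 0.776
outer loop
vertex -4.383 2.431 -2.142
vertex -2.547 2.147 -0.662
vertex -3.79 3.298 -1.937
endloop
endfacet
facet normal -0.586 0.543 -0.601
outer loop
vertex -3.79 3.298 -1.937
vertex -3.213 1.993 -3.678
vertex -4.383 2.431 -2.142
endloop
endfacet
facet normal 0.586 -0.543 0.601
outer loop
vertex -3.14 1.28 -0.867
vertex -1.377 1.709 -2.198
vertex -2.547 2.147 -0.662
endloop
endfacet
facet normal -0.554 -0.810 -0.191
outer loop
vertex -1.97 0.842 -2.403
vertex -3.14 1.28 -0.867
vertex -3.213 1.993 -3.678
endloop
endfacet
facet normal 0.586 -0.543 0.601
outer loop
vertex -1.97 0.842 -2.403
vertex -1.377 1.709 -2.198
vertex -3.14 1.28 -0.867
endloop
endfacet
facet normal 0.554 0.810 0.191
outer loop
vertex -2.547 2.147 -0.662
vertex -1.377 1.709 -2.198
vertex -3.79 3.298 -1.937
endloop
endfacet
facet normal -0.586 0.543 -0.601
outer loop
vertex -2.62 2.86 -3.473
vertex -3.213 1.993 -3.678
vertex -3.79 3.298 -1.937
endloop
endfacet
facet normal 0.554 0.810 0.191
outer loop
vertex -3.79 3.298 -1.937
vertex -1.377 1.709 -2.198
vertex -2.62 2.86 -3.473
endloop
endfacet
facet normal 0.591 -0.221 -0.776
outer loop
vertex -2.62 2.86 -3.473
vertex -1.97 0.842 -2.403
vertex -3.213 1.993 -3.678
endloop
endfacet
facet normal 0.591 -0.221 -0.776
outer loop
vertex -1.377 1.709 -2.198
vertex -1.97 0.842 -2.403
vertex -2.62 2.86 -3.473
endloop
endfacet

endsolid


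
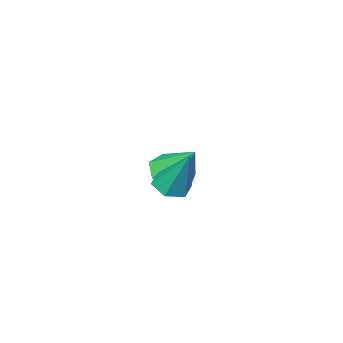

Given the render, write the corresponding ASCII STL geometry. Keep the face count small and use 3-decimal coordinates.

solid 
facet normal 0.098 -0.627 -0.773
outer loop
vertex -2.405 -3.039 -3.366
vertex -3.387 -3.163 -3.39
vertex -2.838 -2.491 -3.866
endloop
endfacet
facet normal 0.734 0.672 0.100
outer loop
vertex -2.405 -3.039 -3.366
vertex -2.838 -2.491 -3.866
vertex -3.573 -1.977 -1.93
endloop
endfacet
facet normal 0.098 -0.627 -0.772
outer loop
vertex -2.838 -2.491 -3.866
vertex -3.387 -3.163 -3.39
vertex -3.685 -2.449 -4.008
endloop
endfacet
facet normal 0.086 0.971 -0.225
outer loop
vertex -2.838 -2.491 -3.866
vertex -3.685 -2.449 -4.008
vertex -3.573 -1.977 -1.93
endloop
endfacet
facet normal 0.098 -0.628 -0.772
outer loop
vertex -3.685 -2.449 -4.008
vertex -3.387 -3.163 -3.39
vertex -4.307 -2.945 -3.684
endloop
endfacet
facet normal -0.659 0.740 -0.133
outer loop
vertex -3.685 -2.449 -4.008
vertex -4.307 -2.945 -3.684
vertex -3.573 -1.977 -1.93
endloop
endfacet
facet normal 0.098 -0.627 -0.772
outer loop
vertex -4.307 -2.945 -3.684
vertex -3.387 -3.163 -3.39
vertex -4.237 -3.605 -3.139
endloop
endfacet
facet normal -0.939 0.154 0.308
outer loop
vertex -4.307 -2.945 -3.684
vertex -4.237 -3.605 -3.139
vertex -3.573 -1.977 -1.93
endloop
endfacet
facet normal 0.099 -0.628 -0.772
outer loop
vertex -4.237 -3.605 -3.139
vertex -3.387 -3.163 -3.39
vertex -3.527 -3.932 -2.782
endloop
endfacet
facet normal -0.544 -0.346 0.765
outer loop
vertex -4.237 -3.605 -3.139
vertex -3.527 -3.932 -2.782
vertex -3.573 -1.977 -1.93
endloop
endfacet
facet normal 0.098 -0.628 -0.772
outer loop
vertex -3.527 -3.932 -2.782
vertex -3.387 -3.163 -3.39
vertex -2.712 -3.68 -2.884
endloop
endfacet
facet normal 0.231 -0.384 0.894
outer loop
vertex -3.527 -3.932 -2.782
vertex -2.712 -3.68 -2.884
vertex -3.573 -1.977 -1.93
endloop
endfacet
facet normal 0.098 -0.628 -0.772
outer loop
vertex -2.712 -3.68 -2.884
vertex -3.387 -3.163 -3.39
vertex -2.405 -3.039 -3.366
endloop
endfacet
facet normal 0.798 0.068 0.599
outer loop
vertex -2.712 -3.68 -2.884
vertex -2.405 -3.039 -3.366
vertex -3.573 -1.977 -1.93
endloop
endfacet
facet normal 0.030 -0.485 -0.874
outer loop
vertex 0.348 0.799 -1.31
vertex -0.338 1.03 -1.462
vertex 0.244 1.438 -1.668
endloop
endfacet
facet normal 0.934 0.278 0.225
outer loop
vertex 0.348 0.799 -1.31
vertex 0.244 1.438 -1.668
vertex -0.402 2.01 0.302
endloop
endfacet
facet normal 0.032 -0.486 -0.873
outer loop
vertex 0.244 1.438 -1.668
vertex -0.338 1.03 -1.462
vertex -0.443 1.668 -1.821
endloop
endfacet
facet normal 0.345 0.926 -0.156
outer loop
vertex 0.244 1.438 -1.668
vertex -0.443 1.668 -1.821
vertex -0.402 2.01 0.302
endloop
endfacet
facet normal 0.032 -0.486 -0.873
outer loop
vertex -0.443 1.668 -1.821
vertex -0.338 1.03 -1.462
vertex -1.025 1.26 -1.615
endloop
endfacet
facet normal -0.597 0.793 -0.116
outer loop
vertex -0.443 1.668 -1.821
vertex -1.025 1.26 -1.615
vertex -0.402 2.01 0.302
endloop
endfacet
facet normal 0.033 -0.484 -0.874
outer loop
vertex -1.025 1.26 -1.615
vertex -0.338 1.03 -1.462
vertex -0.92 0.621 -1.257
endloop
endfacet
facet normal -0.953 0.014 0.304
outer loop
vertex -1.025 1.26 -1.615
vertex -0.92 0.621 -1.257
vertex -0.402 2.01 0.302
endloop
endfacet
facet normal 0.033 -0.484 -0.874
outer loop
vertex -0.92 0.621 -1.257
vertex -0.338 1.03 -1.462
vertex -0.234 0.391 -1.104
endloop
endfacet
facet normal -0.364 -0.632 0.684
outer loop
vertex -0.92 0.621 -1.257
vertex -0.234 0.391 -1.104
vertex -0.402 2.01 0.302
endloop
endfacet
facet normal 0.030 -0.485 -0.874
outer loop
vertex -0.234 0.391 -1.104
vertex -0.338 1.03 -1.462
vertex 0.348 0.799 -1.31
endloop
endfacet
facet normal 0.579 -0.500 0.645
outer loop
vertex -0.234 0.391 -1.104
vertex 0.348 0.799 -1.31
vertex -0.402 2.01 0.302
endloop
endfacet

endsolid


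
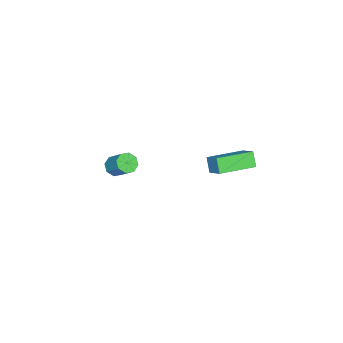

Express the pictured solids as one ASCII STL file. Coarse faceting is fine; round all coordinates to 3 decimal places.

solid 
facet normal -0.280 -0.650 -0.706
outer loop
vertex -0.228 -3.643 -3.279
vertex -0.737 -3.792 -2.94
vertex -0.608 -3.365 -3.384
endloop
endfacet
facet normal 0.548 0.495 -0.674
outer loop
vertex -0.228 -3.643 -3.279
vertex -0.608 -3.365 -3.384
vertex 0.147 -2.779 -2.34
endloop
endfacet
facet normal 0.548 0.495 -0.674
outer loop
vertex 0.147 -2.779 -2.34
vertex -0.608 -3.365 -3.384
vertex -0.233 -2.501 -2.445
endloop
endfacet
facet normal 0.281 0.650 0.706
outer loop
vertex 0.147 -2.779 -2.34
vertex -0.233 -2.501 -2.445
vertex -0.363 -2.928 -2.0
endloop
endfacet
facet normal -0.282 -0.649 -0.706
outer loop
vertex -0.608 -3.365 -3.384
vertex -0.737 -3.792 -2.94
vertex -1.063 -3.337 -3.228
endloop
endfacet
facet normal -0.169 0.758 -0.630
outer loop
vertex -0.608 -3.365 -3.384
vertex -1.063 -3.337 -3.228
vertex -0.233 -2.501 -2.445
endloop
endfacet
facet normal -0.169 0.758 -0.630
outer loop
vertex -0.233 -2.501 -2.445
vertex -1.063 -3.337 -3.228
vertex -0.688 -2.473 -2.289
endloop
endfacet
facet normal 0.282 0.650 0.706
outer loop
vertex -0.233 -2.501 -2.445
vertex -0.688 -2.473 -2.289
vertex -0.363 -2.928 -2.0
endloop
endfacet
facet normal -0.283 -0.649 -0.706
outer loop
vertex -1.063 -3.337 -3.228
vertex -0.737 -3.792 -2.94
vertex -1.328 -3.575 -2.903
endloop
endfacet
facet normal -0.786 0.578 -0.218
outer loop
vertex -1.063 -3.337 -3.228
vertex -1.328 -3.575 -2.903
vertex -0.688 -2.473 -2.289
endloop
endfacet
facet normal -0.786 0.578 -0.218
outer loop
vertex -0.688 -2.473 -2.289
vertex -1.328 -3.575 -2.903
vertex -0.953 -2.711 -1.964
endloop
endfacet
facet normal 0.282 0.650 0.706
outer loop
vertex -0.688 -2.473 -2.289
vertex -0.953 -2.711 -1.964
vertex -0.363 -2.928 -2.0
endloop
endfacet
facet normal -0.282 -0.648 -0.707
outer loop
vertex -1.328 -3.575 -2.903
vertex -0.737 -3.792 -2.94
vertex -1.247 -3.941 -2.6
endloop
endfacet
facet normal -0.944 0.059 0.323
outer loop
vertex -1.328 -3.575 -2.903
vertex -1.247 -3.941 -2.6
vertex -0.953 -2.711 -1.964
endloop
endfacet
facet normal -0.944 0.059 0.323
outer loop
vertex -0.953 -2.711 -1.964
vertex -1.247 -3.941 -2.6
vertex -0.872 -3.077 -1.661
endloop
endfacet
facet normal 0.282 0.648 0.708
outer loop
vertex -0.953 -2.711 -1.964
vertex -0.872 -3.077 -1.661
vertex -0.363 -2.928 -2.0
endloop
endfacet
facet normal -0.281 -0.650 -0.706
outer loop
vertex -1.247 -3.941 -2.6
vertex -0.737 -3.792 -2.94
vertex -0.867 -4.219 -2.495
endloop
endfacet
facet normal -0.548 -0.495 0.674
outer loop
vertex -1.247 -3.941 -2.6
vertex -0.867 -4.219 -2.495
vertex -0.872 -3.077 -1.661
endloop
endfacet
facet normal -0.548 -0.495 0.674
outer loop
vertex -0.872 -3.077 -1.661
vertex -0.867 -4.219 -2.495
vertex -0.492 -3.355 -1.556
endloop
endfacet
facet normal 0.280 0.650 0.706
outer loop
vertex -0.872 -3.077 -1.661
vertex -0.492 -3.355 -1.556
vertex -0.363 -2.928 -2.0
endloop
endfacet
facet normal -0.282 -0.650 -0.706
outer loop
vertex -0.867 -4.219 -2.495
vertex -0.737 -3.792 -2.94
vertex -0.412 -4.247 -2.651
endloop
endfacet
facet normal 0.169 -0.758 0.630
outer loop
vertex -0.867 -4.219 -2.495
vertex -0.412 -4.247 -2.651
vertex -0.492 -3.355 -1.556
endloop
endfacet
facet normal 0.169 -0.758 0.630
outer loop
vertex -0.492 -3.355 -1.556
vertex -0.412 -4.247 -2.651
vertex -0.037 -3.383 -1.712
endloop
endfacet
facet normal 0.282 0.649 0.706
outer loop
vertex -0.492 -3.355 -1.556
vertex -0.037 -3.383 -1.712
vertex -0.363 -2.928 -2.0
endloop
endfacet
facet normal -0.282 -0.650 -0.706
outer loop
vertex -0.412 -4.247 -2.651
vertex -0.737 -3.792 -2.94
vertex -0.147 -4.009 -2.976
endloop
endfacet
facet normal 0.786 -0.578 0.218
outer loop
vertex -0.412 -4.247 -2.651
vertex -0.147 -4.009 -2.976
vertex -0.037 -3.383 -1.712
endloop
endfacet
facet normal 0.786 -0.578 0.218
outer loop
vertex -0.037 -3.383 -1.712
vertex -0.147 -4.009 -2.976
vertex 0.228 -3.145 -2.037
endloop
endfacet
facet normal 0.283 0.649 0.706
outer loop
vertex -0.037 -3.383 -1.712
vertex 0.228 -3.145 -2.037
vertex -0.363 -2.928 -2.0
endloop
endfacet
facet normal -0.282 -0.648 -0.708
outer loop
vertex -0.147 -4.009 -2.976
vertex -0.737 -3.792 -2.94
vertex -0.228 -3.643 -3.279
endloop
endfacet
facet normal 0.944 -0.059 -0.323
outer loop
vertex -0.147 -4.009 -2.976
vertex -0.228 -3.643 -3.279
vertex 0.228 -3.145 -2.037
endloop
endfacet
facet normal 0.944 -0.059 -0.323
outer loop
vertex 0.228 -3.145 -2.037
vertex -0.228 -3.643 -3.279
vertex 0.147 -2.779 -2.34
endloop
endfacet
facet normal 0.282 0.648 0.707
outer loop
vertex 0.228 -3.145 -2.037
vertex 0.147 -2.779 -2.34
vertex -0.363 -2.928 -2.0
endloop
endfacet
facet normal -0.751 0.647 -0.134
outer loop
vertex -0.644 3.744 1.275
vertex -0.22 4.088 0.56
vertex -1.162 3.005 0.611
endloop
endfacet
facet normal -0.472 -0.383 0.794
outer loop
vertex 0.34 1.712 0.88
vertex -0.644 3.744 1.275
vertex -1.162 3.005 0.611
endloop
endfacet
facet normal -0.751 0.647 -0.135
outer loop
vertex -1.162 3.005 0.611
vertex -0.22 4.088 0.56
vertex -0.737 3.349 -0.104
endloop
endfacet
facet normal -0.462 -0.660 -0.592
outer loop
vertex -0.737 3.349 -0.104
vertex 0.34 1.712 0.88
vertex -1.162 3.005 0.611
endloop
endfacet
facet normal 0.462 0.660 0.592
outer loop
vertex -0.644 3.744 1.275
vertex 1.282 2.795 0.829
vertex -0.22 4.088 0.56
endloop
endfacet
facet normal -0.472 -0.383 0.794
outer loop
vertex 0.857 2.451 1.544
vertex -0.644 3.744 1.275
vertex 0.34 1.712 0.88
endloop
endfacet
facet normal 0.462 0.660 0.592
outer loop
vertex 0.857 2.451 1.544
vertex 1.282 2.795 0.829
vertex -0.644 3.744 1.275
endloop
endfacet
facet normal 0.472 0.383 -0.794
outer loop
vertex -0.22 4.088 0.56
vertex 1.282 2.795 0.829
vertex -0.737 3.349 -0.104
endloop
endfacet
facet normal -0.463 -0.660 -0.592
outer loop
vertex 0.764 2.056 0.165
vertex 0.34 1.712 0.88
vertex -0.737 3.349 -0.104
endloop
endfacet
facet normal 0.472 0.383 -0.794
outer loop
vertex -0.737 3.349 -0.104
vertex 1.282 2.795 0.829
vertex 0.764 2.056 0.165
endloop
endfacet
facet normal 0.751 -0.646 0.134
outer loop
vertex 0.764 2.056 0.165
vertex 0.857 2.451 1.544
vertex 0.34 1.712 0.88
endloop
endfacet
facet normal 0.750 -0.647 0.135
outer loop
vertex 1.282 2.795 0.829
vertex 0.857 2.451 1.544
vertex 0.764 2.056 0.165
endloop
endfacet

endsolid


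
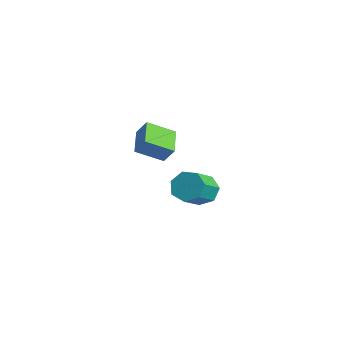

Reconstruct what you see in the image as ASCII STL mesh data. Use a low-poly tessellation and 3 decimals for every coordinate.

solid 
facet normal -0.412 0.720 -0.559
outer loop
vertex -1.303 1.199 -5.012
vertex -1.724 1.633 -4.142
vertex -0.782 1.827 -4.587
endloop
endfacet
facet normal 0.714 -0.126 -0.689
outer loop
vertex -1.303 1.199 -5.012
vertex -0.782 1.827 -4.587
vertex -0.474 -0.247 -3.888
endloop
endfacet
facet normal 0.713 -0.126 -0.689
outer loop
vertex -0.474 -0.247 -3.888
vertex -0.782 1.827 -4.587
vertex 0.047 0.381 -3.464
endloop
endfacet
facet normal 0.412 -0.719 0.559
outer loop
vertex -0.474 -0.247 -3.888
vertex 0.047 0.381 -3.464
vertex -0.896 0.187 -3.018
endloop
endfacet
facet normal -0.412 0.720 -0.559
outer loop
vertex -0.782 1.827 -4.587
vertex -1.724 1.633 -4.142
vertex -0.971 2.309 -3.827
endloop
endfacet
facet normal 0.887 0.456 -0.068
outer loop
vertex -0.782 1.827 -4.587
vertex -0.971 2.309 -3.827
vertex 0.047 0.381 -3.464
endloop
endfacet
facet normal 0.887 0.456 -0.067
outer loop
vertex 0.047 0.381 -3.464
vertex -0.971 2.309 -3.827
vertex -0.143 0.863 -2.703
endloop
endfacet
facet normal 0.412 -0.720 0.559
outer loop
vertex 0.047 0.381 -3.464
vertex -0.143 0.863 -2.703
vertex -0.896 0.187 -3.018
endloop
endfacet
facet normal -0.412 0.720 -0.559
outer loop
vertex -0.971 2.309 -3.827
vertex -1.724 1.633 -4.142
vertex -1.727 2.282 -3.304
endloop
endfacet
facet normal 0.393 0.694 0.603
outer loop
vertex -0.971 2.309 -3.827
vertex -1.727 2.282 -3.304
vertex -0.143 0.863 -2.703
endloop
endfacet
facet normal 0.393 0.694 0.603
outer loop
vertex -0.143 0.863 -2.703
vertex -1.727 2.282 -3.304
vertex -0.899 0.836 -2.18
endloop
endfacet
facet normal 0.412 -0.720 0.559
outer loop
vertex -0.143 0.863 -2.703
vertex -0.899 0.836 -2.18
vertex -0.896 0.187 -3.018
endloop
endfacet
facet normal -0.412 0.720 -0.559
outer loop
vertex -1.727 2.282 -3.304
vertex -1.724 1.633 -4.142
vertex -2.481 1.766 -3.412
endloop
endfacet
facet normal -0.398 0.410 0.821
outer loop
vertex -1.727 2.282 -3.304
vertex -2.481 1.766 -3.412
vertex -0.899 0.836 -2.18
endloop
endfacet
facet normal -0.398 0.410 0.821
outer loop
vertex -0.899 0.836 -2.18
vertex -2.481 1.766 -3.412
vertex -1.653 0.32 -2.288
endloop
endfacet
facet normal 0.412 -0.720 0.559
outer loop
vertex -0.899 0.836 -2.18
vertex -1.653 0.32 -2.288
vertex -0.896 0.187 -3.018
endloop
endfacet
facet normal -0.413 0.719 -0.559
outer loop
vertex -2.481 1.766 -3.412
vertex -1.724 1.633 -4.142
vertex -2.665 1.15 -4.069
endloop
endfacet
facet normal -0.889 -0.182 0.420
outer loop
vertex -2.481 1.766 -3.412
vertex -2.665 1.15 -4.069
vertex -1.653 0.32 -2.288
endloop
endfacet
facet normal -0.889 -0.184 0.419
outer loop
vertex -1.653 0.32 -2.288
vertex -2.665 1.15 -4.069
vertex -1.836 -0.296 -2.946
endloop
endfacet
facet normal 0.412 -0.719 0.559
outer loop
vertex -1.653 0.32 -2.288
vertex -1.836 -0.296 -2.946
vertex -0.896 0.187 -3.018
endloop
endfacet
facet normal -0.413 0.720 -0.558
outer loop
vertex -2.665 1.15 -4.069
vertex -1.724 1.633 -4.142
vertex -2.141 0.898 -4.781
endloop
endfacet
facet normal -0.710 -0.638 -0.297
outer loop
vertex -2.665 1.15 -4.069
vertex -2.141 0.898 -4.781
vertex -1.836 -0.296 -2.946
endloop
endfacet
facet normal -0.711 -0.638 -0.297
outer loop
vertex -1.836 -0.296 -2.946
vertex -2.141 0.898 -4.781
vertex -1.312 -0.549 -3.658
endloop
endfacet
facet normal 0.412 -0.719 0.559
outer loop
vertex -1.836 -0.296 -2.946
vertex -1.312 -0.549 -3.658
vertex -0.896 0.187 -3.018
endloop
endfacet
facet normal -0.412 0.720 -0.559
outer loop
vertex -2.141 0.898 -4.781
vertex -1.724 1.633 -4.142
vertex -1.303 1.199 -5.012
endloop
endfacet
facet normal 0.002 -0.612 -0.791
outer loop
vertex -2.141 0.898 -4.781
vertex -1.303 1.199 -5.012
vertex -1.312 -0.549 -3.658
endloop
endfacet
facet normal 0.004 -0.612 -0.791
outer loop
vertex -1.312 -0.549 -3.658
vertex -1.303 1.199 -5.012
vertex -0.474 -0.247 -3.888
endloop
endfacet
facet normal 0.413 -0.719 0.559
outer loop
vertex -1.312 -0.549 -3.658
vertex -0.474 -0.247 -3.888
vertex -0.896 0.187 -3.018
endloop
endfacet
facet normal -0.800 0.503 0.327
outer loop
vertex 0.655 -3.766 2.973
vertex 1.218 -3.459 3.878
vertex 1.202 -2.366 2.157
endloop
endfacet
facet normal -0.507 -0.277 -0.816
outer loop
vertex 2.562 -3.221 1.602
vertex 0.655 -3.766 2.973
vertex 1.202 -2.366 2.157
endloop
endfacet
facet normal -0.800 0.503 0.327
outer loop
vertex 1.202 -2.366 2.157
vertex 1.218 -3.459 3.878
vertex 1.765 -2.059 3.063
endloop
endfacet
facet normal 0.320 0.819 -0.476
outer loop
vertex 1.765 -2.059 3.063
vertex 2.562 -3.221 1.602
vertex 1.202 -2.366 2.157
endloop
endfacet
facet normal -0.320 -0.819 0.477
outer loop
vertex 0.655 -3.766 2.973
vertex 2.578 -4.314 3.323
vertex 1.218 -3.459 3.878
endloop
endfacet
facet normal -0.508 -0.277 -0.816
outer loop
vertex 2.015 -4.621 2.417
vertex 0.655 -3.766 2.973
vertex 2.562 -3.221 1.602
endloop
endfacet
facet normal -0.320 -0.819 0.476
outer loop
vertex 2.015 -4.621 2.417
vertex 2.578 -4.314 3.323
vertex 0.655 -3.766 2.973
endloop
endfacet
facet normal 0.507 0.277 0.816
outer loop
vertex 1.218 -3.459 3.878
vertex 2.578 -4.314 3.323
vertex 1.765 -2.059 3.063
endloop
endfacet
facet normal 0.320 0.819 -0.477
outer loop
vertex 3.125 -2.914 2.507
vertex 2.562 -3.221 1.602
vertex 1.765 -2.059 3.063
endloop
endfacet
facet normal 0.508 0.277 0.816
outer loop
vertex 1.765 -2.059 3.063
vertex 2.578 -4.314 3.323
vertex 3.125 -2.914 2.507
endloop
endfacet
facet normal 0.800 -0.503 -0.327
outer loop
vertex 3.125 -2.914 2.507
vertex 2.015 -4.621 2.417
vertex 2.562 -3.221 1.602
endloop
endfacet
facet normal 0.800 -0.503 -0.327
outer loop
vertex 2.578 -4.314 3.323
vertex 2.015 -4.621 2.417
vertex 3.125 -2.914 2.507
endloop
endfacet

endsolid


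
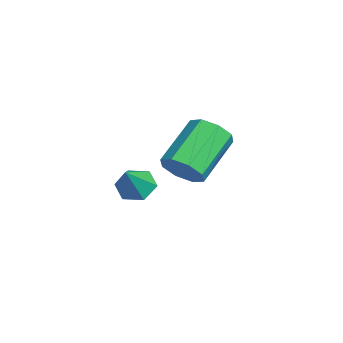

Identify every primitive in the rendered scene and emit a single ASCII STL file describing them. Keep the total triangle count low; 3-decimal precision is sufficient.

solid 
facet normal 0.644 -0.536 -0.545
outer loop
vertex 0.294 -1.027 1.621
vertex -0.203 -1.542 1.54
vertex -0.02 -0.95 1.174
endloop
endfacet
facet normal 0.511 0.832 -0.215
outer loop
vertex 0.294 -1.027 1.621
vertex -0.02 -0.95 1.174
vertex -0.84 -0.083 2.58
endloop
endfacet
facet normal 0.511 0.832 -0.215
outer loop
vertex -0.84 -0.083 2.58
vertex -0.02 -0.95 1.174
vertex -1.153 -0.006 2.134
endloop
endfacet
facet normal -0.644 0.537 0.545
outer loop
vertex -0.84 -0.083 2.58
vertex -1.153 -0.006 2.134
vertex -1.337 -0.598 2.5
endloop
endfacet
facet normal 0.644 -0.536 -0.546
outer loop
vertex -0.02 -0.95 1.174
vertex -0.203 -1.542 1.54
vertex -0.441 -1.219 0.942
endloop
endfacet
facet normal -0.040 0.688 -0.724
outer loop
vertex -0.02 -0.95 1.174
vertex -0.441 -1.219 0.942
vertex -1.153 -0.006 2.134
endloop
endfacet
facet normal -0.040 0.688 -0.724
outer loop
vertex -1.153 -0.006 2.134
vertex -0.441 -1.219 0.942
vertex -1.574 -0.275 1.902
endloop
endfacet
facet normal -0.644 0.537 0.545
outer loop
vertex -1.153 -0.006 2.134
vertex -1.574 -0.275 1.902
vertex -1.337 -0.598 2.5
endloop
endfacet
facet normal 0.644 -0.536 -0.546
outer loop
vertex -0.441 -1.219 0.942
vertex -0.203 -1.542 1.54
vertex -0.723 -1.678 1.06
endloop
endfacet
facet normal -0.569 0.141 -0.810
outer loop
vertex -0.441 -1.219 0.942
vertex -0.723 -1.678 1.06
vertex -1.574 -0.275 1.902
endloop
endfacet
facet normal -0.569 0.141 -0.810
outer loop
vertex -1.574 -0.275 1.902
vertex -0.723 -1.678 1.06
vertex -1.856 -0.734 2.02
endloop
endfacet
facet normal -0.645 0.536 0.545
outer loop
vertex -1.574 -0.275 1.902
vertex -1.856 -0.734 2.02
vertex -1.337 -0.598 2.5
endloop
endfacet
facet normal 0.644 -0.537 -0.545
outer loop
vertex -0.723 -1.678 1.06
vertex -0.203 -1.542 1.54
vertex -0.7 -2.057 1.46
endloop
endfacet
facet normal -0.764 -0.490 -0.420
outer loop
vertex -0.723 -1.678 1.06
vertex -0.7 -2.057 1.46
vertex -1.856 -0.734 2.02
endloop
endfacet
facet normal -0.764 -0.489 -0.422
outer loop
vertex -1.856 -0.734 2.02
vertex -0.7 -2.057 1.46
vertex -1.834 -1.113 2.419
endloop
endfacet
facet normal -0.645 0.536 0.545
outer loop
vertex -1.856 -0.734 2.02
vertex -1.834 -1.113 2.419
vertex -1.337 -0.598 2.5
endloop
endfacet
facet normal 0.644 -0.537 -0.545
outer loop
vertex -0.7 -2.057 1.46
vertex -0.203 -1.542 1.54
vertex -0.387 -2.134 1.906
endloop
endfacet
facet normal -0.511 -0.832 0.215
outer loop
vertex -0.7 -2.057 1.46
vertex -0.387 -2.134 1.906
vertex -1.834 -1.113 2.419
endloop
endfacet
facet normal -0.511 -0.832 0.215
outer loop
vertex -1.834 -1.113 2.419
vertex -0.387 -2.134 1.906
vertex -1.52 -1.19 2.866
endloop
endfacet
facet normal -0.644 0.536 0.545
outer loop
vertex -1.834 -1.113 2.419
vertex -1.52 -1.19 2.866
vertex -1.337 -0.598 2.5
endloop
endfacet
facet normal 0.644 -0.537 -0.545
outer loop
vertex -0.387 -2.134 1.906
vertex -0.203 -1.542 1.54
vertex 0.034 -1.865 2.138
endloop
endfacet
facet normal 0.040 -0.688 0.724
outer loop
vertex -0.387 -2.134 1.906
vertex 0.034 -1.865 2.138
vertex -1.52 -1.19 2.866
endloop
endfacet
facet normal 0.040 -0.688 0.724
outer loop
vertex -1.52 -1.19 2.866
vertex 0.034 -1.865 2.138
vertex -1.099 -0.921 3.098
endloop
endfacet
facet normal -0.644 0.536 0.546
outer loop
vertex -1.52 -1.19 2.866
vertex -1.099 -0.921 3.098
vertex -1.337 -0.598 2.5
endloop
endfacet
facet normal 0.645 -0.536 -0.545
outer loop
vertex 0.034 -1.865 2.138
vertex -0.203 -1.542 1.54
vertex 0.316 -1.406 2.02
endloop
endfacet
facet normal 0.569 -0.141 0.810
outer loop
vertex 0.034 -1.865 2.138
vertex 0.316 -1.406 2.02
vertex -1.099 -0.921 3.098
endloop
endfacet
facet normal 0.569 -0.141 0.810
outer loop
vertex -1.099 -0.921 3.098
vertex 0.316 -1.406 2.02
vertex -0.817 -0.462 2.98
endloop
endfacet
facet normal -0.644 0.536 0.546
outer loop
vertex -1.099 -0.921 3.098
vertex -0.817 -0.462 2.98
vertex -1.337 -0.598 2.5
endloop
endfacet
facet normal 0.645 -0.536 -0.545
outer loop
vertex 0.316 -1.406 2.02
vertex -0.203 -1.542 1.54
vertex 0.294 -1.027 1.621
endloop
endfacet
facet normal 0.764 0.488 0.422
outer loop
vertex 0.316 -1.406 2.02
vertex 0.294 -1.027 1.621
vertex -0.817 -0.462 2.98
endloop
endfacet
facet normal 0.764 0.490 0.420
outer loop
vertex -0.817 -0.462 2.98
vertex 0.294 -1.027 1.621
vertex -0.84 -0.083 2.58
endloop
endfacet
facet normal -0.644 0.537 0.545
outer loop
vertex -0.817 -0.462 2.98
vertex -0.84 -0.083 2.58
vertex -1.337 -0.598 2.5
endloop
endfacet
facet normal -0.596 0.272 -0.755
outer loop
vertex 2.512 -2.794 1.96
vertex 2.041 -2.971 2.268
vertex 2.233 -2.415 2.317
endloop
endfacet
facet normal 0.833 0.548 0.069
outer loop
vertex 2.512 -2.794 1.96
vertex 2.233 -2.415 2.317
vertex 2.739 -3.289 3.152
endloop
endfacet
facet normal -0.595 0.272 -0.756
outer loop
vertex 2.233 -2.415 2.317
vertex 2.041 -2.971 2.268
vertex 1.762 -2.592 2.624
endloop
endfacet
facet normal 0.160 0.729 0.666
outer loop
vertex 2.233 -2.415 2.317
vertex 1.762 -2.592 2.624
vertex 2.739 -3.289 3.152
endloop
endfacet
facet normal -0.596 0.271 -0.756
outer loop
vertex 1.762 -2.592 2.624
vertex 2.041 -2.971 2.268
vertex 1.57 -3.148 2.576
endloop
endfacet
facet normal -0.434 0.072 0.898
outer loop
vertex 1.762 -2.592 2.624
vertex 1.57 -3.148 2.576
vertex 2.739 -3.289 3.152
endloop
endfacet
facet normal -0.596 0.271 -0.756
outer loop
vertex 1.57 -3.148 2.576
vertex 2.041 -2.971 2.268
vertex 1.849 -3.527 2.22
endloop
endfacet
facet normal -0.356 -0.766 0.536
outer loop
vertex 1.57 -3.148 2.576
vertex 1.849 -3.527 2.22
vertex 2.739 -3.289 3.152
endloop
endfacet
facet normal -0.596 0.271 -0.755
outer loop
vertex 1.849 -3.527 2.22
vertex 2.041 -2.971 2.268
vertex 2.32 -3.349 1.912
endloop
endfacet
facet normal 0.317 -0.946 -0.061
outer loop
vertex 1.849 -3.527 2.22
vertex 2.32 -3.349 1.912
vertex 2.739 -3.289 3.152
endloop
endfacet
facet normal -0.596 0.272 -0.756
outer loop
vertex 2.32 -3.349 1.912
vertex 2.041 -2.971 2.268
vertex 2.512 -2.794 1.96
endloop
endfacet
facet normal 0.911 -0.290 -0.294
outer loop
vertex 2.32 -3.349 1.912
vertex 2.512 -2.794 1.96
vertex 2.739 -3.289 3.152
endloop
endfacet

endsolid


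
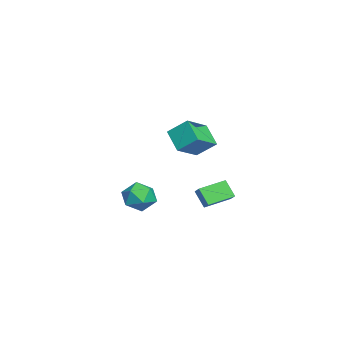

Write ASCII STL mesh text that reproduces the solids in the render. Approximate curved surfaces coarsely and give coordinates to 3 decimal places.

solid 
facet normal -0.669 -0.410 0.619
outer loop
vertex 2.016 0.937 5.29
vertex 0.719 1.828 4.479
vertex 1.844 -0.12 4.404
endloop
endfacet
facet normal 0.733 -0.503 0.458
outer loop
vertex 2.841 0.492 3.481
vertex 2.016 0.937 5.29
vertex 1.844 -0.12 4.404
endloop
endfacet
facet normal -0.669 -0.410 0.619
outer loop
vertex 1.844 -0.12 4.404
vertex 0.719 1.828 4.479
vertex 0.547 0.771 3.593
endloop
endfacet
facet normal -0.124 -0.760 -0.638
outer loop
vertex 0.547 0.771 3.593
vertex 2.841 0.492 3.481
vertex 1.844 -0.12 4.404
endloop
endfacet
facet normal 0.124 0.760 0.638
outer loop
vertex 2.016 0.937 5.29
vertex 1.716 2.44 3.556
vertex 0.719 1.828 4.479
endloop
endfacet
facet normal 0.733 -0.503 0.458
outer loop
vertex 3.013 1.549 4.367
vertex 2.016 0.937 5.29
vertex 2.841 0.492 3.481
endloop
endfacet
facet normal 0.124 0.760 0.638
outer loop
vertex 3.013 1.549 4.367
vertex 1.716 2.44 3.556
vertex 2.016 0.937 5.29
endloop
endfacet
facet normal -0.733 0.503 -0.458
outer loop
vertex 0.719 1.828 4.479
vertex 1.716 2.44 3.556
vertex 0.547 0.771 3.593
endloop
endfacet
facet normal -0.124 -0.760 -0.638
outer loop
vertex 1.544 1.383 2.67
vertex 2.841 0.492 3.481
vertex 0.547 0.771 3.593
endloop
endfacet
facet normal -0.733 0.503 -0.458
outer loop
vertex 0.547 0.771 3.593
vertex 1.716 2.44 3.556
vertex 1.544 1.383 2.67
endloop
endfacet
facet normal 0.669 0.410 -0.619
outer loop
vertex 1.544 1.383 2.67
vertex 3.013 1.549 4.367
vertex 2.841 0.492 3.481
endloop
endfacet
facet normal 0.669 0.410 -0.619
outer loop
vertex 1.716 2.44 3.556
vertex 3.013 1.549 4.367
vertex 1.544 1.383 2.67
endloop
endfacet
facet normal -0.755 -0.321 -0.572
outer loop
vertex 1.732 1.307 0.119
vertex 0.926 2.627 0.442
vertex 2.215 1.829 -0.811
endloop
endfacet
facet normal 0.511 -0.835 -0.204
outer loop
vertex 2.834 2.093 -0.342
vertex 1.732 1.307 0.119
vertex 2.215 1.829 -0.811
endloop
endfacet
facet normal -0.755 -0.321 -0.572
outer loop
vertex 2.215 1.829 -0.811
vertex 0.926 2.627 0.442
vertex 1.409 3.149 -0.488
endloop
endfacet
facet normal 0.412 0.446 -0.795
outer loop
vertex 1.409 3.149 -0.488
vertex 2.834 2.093 -0.342
vertex 2.215 1.829 -0.811
endloop
endfacet
facet normal -0.412 -0.446 0.795
outer loop
vertex 1.732 1.307 0.119
vertex 1.545 2.891 0.911
vertex 0.926 2.627 0.442
endloop
endfacet
facet normal 0.511 -0.835 -0.204
outer loop
vertex 2.351 1.571 0.588
vertex 1.732 1.307 0.119
vertex 2.834 2.093 -0.342
endloop
endfacet
facet normal -0.412 -0.446 0.795
outer loop
vertex 2.351 1.571 0.588
vertex 1.545 2.891 0.911
vertex 1.732 1.307 0.119
endloop
endfacet
facet normal -0.511 0.835 0.204
outer loop
vertex 0.926 2.627 0.442
vertex 1.545 2.891 0.911
vertex 1.409 3.149 -0.488
endloop
endfacet
facet normal 0.412 0.446 -0.795
outer loop
vertex 2.028 3.413 -0.019
vertex 2.834 2.093 -0.342
vertex 1.409 3.149 -0.488
endloop
endfacet
facet normal -0.511 0.835 0.204
outer loop
vertex 1.409 3.149 -0.488
vertex 1.545 2.891 0.911
vertex 2.028 3.413 -0.019
endloop
endfacet
facet normal 0.755 0.321 0.572
outer loop
vertex 2.028 3.413 -0.019
vertex 2.351 1.571 0.588
vertex 2.834 2.093 -0.342
endloop
endfacet
facet normal 0.755 0.321 0.572
outer loop
vertex 1.545 2.891 0.911
vertex 2.351 1.571 0.588
vertex 2.028 3.413 -0.019
endloop
endfacet
facet normal -0.102 0.929 0.355
outer loop
vertex -3.446 -1.171 -2.937
vertex -4.313 -1.496 -2.335
vertex -3.295 -1.547 -1.91
endloop
endfacet
facet normal 0.581 0.788 0.203
outer loop
vertex -3.446 -1.171 -2.937
vertex -3.295 -1.547 -1.91
vertex -2.604 -1.849 -2.715
endloop
endfacet
facet normal 0.622 0.613 -0.488
outer loop
vertex -3.446 -1.171 -2.937
vertex -2.604 -1.849 -2.715
vertex -3.194 -1.985 -3.638
endloop
endfacet
facet normal -0.036 0.646 -0.763
outer loop
vertex -3.446 -1.171 -2.937
vertex -3.194 -1.985 -3.638
vertex -4.25 -1.767 -3.403
endloop
endfacet
facet normal -0.483 0.841 -0.242
outer loop
vertex -3.446 -1.171 -2.937
vertex -4.25 -1.767 -3.403
vertex -4.313 -1.496 -2.335
endloop
endfacet
facet normal 0.779 0.220 0.587
outer loop
vertex -2.604 -1.849 -2.715
vertex -3.295 -1.547 -1.91
vertex -2.95 -2.593 -1.977
endloop
endfacet
facet normal -0.325 0.448 0.833
outer loop
vertex -3.295 -1.547 -1.91
vertex -4.313 -1.496 -2.335
vertex -4.006 -2.375 -1.742
endloop
endfacet
facet normal -0.943 0.306 -0.133
outer loop
vertex -4.313 -1.496 -2.335
vertex -4.25 -1.767 -3.403
vertex -4.596 -2.511 -2.665
endloop
endfacet
facet normal -0.219 -0.010 -0.976
outer loop
vertex -4.25 -1.767 -3.403
vertex -3.194 -1.985 -3.638
vertex -3.905 -2.813 -3.47
endloop
endfacet
facet normal 0.845 -0.063 -0.531
outer loop
vertex -3.194 -1.985 -3.638
vertex -2.604 -1.849 -2.715
vertex -2.887 -2.864 -3.045
endloop
endfacet
facet normal 0.036 -0.646 0.763
outer loop
vertex -3.754 -3.189 -2.443
vertex -2.95 -2.593 -1.977
vertex -4.006 -2.375 -1.742
endloop
endfacet
facet normal -0.622 -0.613 0.488
outer loop
vertex -3.754 -3.189 -2.443
vertex -4.006 -2.375 -1.742
vertex -4.596 -2.511 -2.665
endloop
endfacet
facet normal -0.581 -0.788 -0.203
outer loop
vertex -3.754 -3.189 -2.443
vertex -4.596 -2.511 -2.665
vertex -3.905 -2.813 -3.47
endloop
endfacet
facet normal 0.102 -0.929 -0.355
outer loop
vertex -3.754 -3.189 -2.443
vertex -3.905 -2.813 -3.47
vertex -2.887 -2.864 -3.045
endloop
endfacet
facet normal 0.483 -0.841 0.242
outer loop
vertex -3.754 -3.189 -2.443
vertex -2.887 -2.864 -3.045
vertex -2.95 -2.593 -1.977
endloop
endfacet
facet normal 0.219 0.010 0.976
outer loop
vertex -4.006 -2.375 -1.742
vertex -2.95 -2.593 -1.977
vertex -3.295 -1.547 -1.91
endloop
endfacet
facet normal -0.845 0.063 0.531
outer loop
vertex -4.596 -2.511 -2.665
vertex -4.006 -2.375 -1.742
vertex -4.313 -1.496 -2.335
endloop
endfacet
facet normal -0.779 -0.220 -0.587
outer loop
vertex -3.905 -2.813 -3.47
vertex -4.596 -2.511 -2.665
vertex -4.25 -1.767 -3.403
endloop
endfacet
facet normal 0.325 -0.448 -0.833
outer loop
vertex -2.887 -2.864 -3.045
vertex -3.905 -2.813 -3.47
vertex -3.194 -1.985 -3.638
endloop
endfacet
facet normal 0.943 -0.306 0.133
outer loop
vertex -2.95 -2.593 -1.977
vertex -2.887 -2.864 -3.045
vertex -2.604 -1.849 -2.715
endloop
endfacet

endsolid


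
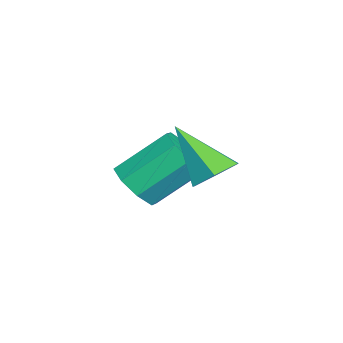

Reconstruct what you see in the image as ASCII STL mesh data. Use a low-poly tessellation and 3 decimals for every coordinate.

solid 
facet normal 0.240 -0.719 -0.652
outer loop
vertex 2.159 -3.872 -0.286
vertex 1.555 -3.655 -0.747
vertex 2.317 -3.452 -0.691
endloop
endfacet
facet normal 0.935 -0.009 0.355
outer loop
vertex 2.159 -3.872 -0.286
vertex 2.317 -3.452 -0.691
vertex 1.748 -2.642 0.829
endloop
endfacet
facet normal 0.935 -0.009 0.355
outer loop
vertex 1.748 -2.642 0.829
vertex 2.317 -3.452 -0.691
vertex 1.906 -2.222 0.424
endloop
endfacet
facet normal -0.241 0.719 0.652
outer loop
vertex 1.748 -2.642 0.829
vertex 1.906 -2.222 0.424
vertex 1.145 -2.425 0.367
endloop
endfacet
facet normal 0.240 -0.719 -0.652
outer loop
vertex 2.317 -3.452 -0.691
vertex 1.555 -3.655 -0.747
vertex 2.029 -3.151 -1.129
endloop
endfacet
facet normal 0.846 0.485 -0.223
outer loop
vertex 2.317 -3.452 -0.691
vertex 2.029 -3.151 -1.129
vertex 1.906 -2.222 0.424
endloop
endfacet
facet normal 0.846 0.485 -0.223
outer loop
vertex 1.906 -2.222 0.424
vertex 2.029 -3.151 -1.129
vertex 1.618 -1.921 -0.014
endloop
endfacet
facet normal -0.241 0.719 0.652
outer loop
vertex 1.906 -2.222 0.424
vertex 1.618 -1.921 -0.014
vertex 1.145 -2.425 0.367
endloop
endfacet
facet normal 0.240 -0.720 -0.652
outer loop
vertex 2.029 -3.151 -1.129
vertex 1.555 -3.655 -0.747
vertex 1.463 -3.145 -1.344
endloop
endfacet
facet normal 0.262 0.695 -0.670
outer loop
vertex 2.029 -3.151 -1.129
vertex 1.463 -3.145 -1.344
vertex 1.618 -1.921 -0.014
endloop
endfacet
facet normal 0.262 0.695 -0.670
outer loop
vertex 1.618 -1.921 -0.014
vertex 1.463 -3.145 -1.344
vertex 1.053 -1.915 -0.229
endloop
endfacet
facet normal -0.241 0.719 0.652
outer loop
vertex 1.618 -1.921 -0.014
vertex 1.053 -1.915 -0.229
vertex 1.145 -2.425 0.367
endloop
endfacet
facet normal 0.240 -0.719 -0.652
outer loop
vertex 1.463 -3.145 -1.344
vertex 1.555 -3.655 -0.747
vertex 0.952 -3.438 -1.209
endloop
endfacet
facet normal -0.477 0.498 -0.724
outer loop
vertex 1.463 -3.145 -1.344
vertex 0.952 -3.438 -1.209
vertex 1.053 -1.915 -0.229
endloop
endfacet
facet normal -0.476 0.498 -0.725
outer loop
vertex 1.053 -1.915 -0.229
vertex 0.952 -3.438 -1.209
vertex 0.541 -2.208 -0.094
endloop
endfacet
facet normal -0.240 0.719 0.652
outer loop
vertex 1.053 -1.915 -0.229
vertex 0.541 -2.208 -0.094
vertex 1.145 -2.425 0.367
endloop
endfacet
facet normal 0.241 -0.719 -0.652
outer loop
vertex 0.952 -3.438 -1.209
vertex 1.555 -3.655 -0.747
vertex 0.794 -3.858 -0.804
endloop
endfacet
facet normal -0.935 0.009 -0.355
outer loop
vertex 0.952 -3.438 -1.209
vertex 0.794 -3.858 -0.804
vertex 0.541 -2.208 -0.094
endloop
endfacet
facet normal -0.935 0.009 -0.355
outer loop
vertex 0.541 -2.208 -0.094
vertex 0.794 -3.858 -0.804
vertex 0.383 -2.628 0.311
endloop
endfacet
facet normal -0.240 0.719 0.652
outer loop
vertex 0.541 -2.208 -0.094
vertex 0.383 -2.628 0.311
vertex 1.145 -2.425 0.367
endloop
endfacet
facet normal 0.241 -0.719 -0.652
outer loop
vertex 0.794 -3.858 -0.804
vertex 1.555 -3.655 -0.747
vertex 1.082 -4.159 -0.366
endloop
endfacet
facet normal -0.846 -0.485 0.223
outer loop
vertex 0.794 -3.858 -0.804
vertex 1.082 -4.159 -0.366
vertex 0.383 -2.628 0.311
endloop
endfacet
facet normal -0.846 -0.485 0.223
outer loop
vertex 0.383 -2.628 0.311
vertex 1.082 -4.159 -0.366
vertex 0.671 -2.929 0.749
endloop
endfacet
facet normal -0.240 0.719 0.652
outer loop
vertex 0.383 -2.628 0.311
vertex 0.671 -2.929 0.749
vertex 1.145 -2.425 0.367
endloop
endfacet
facet normal 0.241 -0.719 -0.652
outer loop
vertex 1.082 -4.159 -0.366
vertex 1.555 -3.655 -0.747
vertex 1.647 -4.165 -0.151
endloop
endfacet
facet normal -0.262 -0.695 0.670
outer loop
vertex 1.082 -4.159 -0.366
vertex 1.647 -4.165 -0.151
vertex 0.671 -2.929 0.749
endloop
endfacet
facet normal -0.262 -0.695 0.670
outer loop
vertex 0.671 -2.929 0.749
vertex 1.647 -4.165 -0.151
vertex 1.237 -2.935 0.964
endloop
endfacet
facet normal -0.240 0.720 0.652
outer loop
vertex 0.671 -2.929 0.749
vertex 1.237 -2.935 0.964
vertex 1.145 -2.425 0.367
endloop
endfacet
facet normal 0.240 -0.719 -0.652
outer loop
vertex 1.647 -4.165 -0.151
vertex 1.555 -3.655 -0.747
vertex 2.159 -3.872 -0.286
endloop
endfacet
facet normal 0.476 -0.498 0.725
outer loop
vertex 1.647 -4.165 -0.151
vertex 2.159 -3.872 -0.286
vertex 1.237 -2.935 0.964
endloop
endfacet
facet normal 0.477 -0.498 0.725
outer loop
vertex 1.237 -2.935 0.964
vertex 2.159 -3.872 -0.286
vertex 1.748 -2.642 0.829
endloop
endfacet
facet normal -0.240 0.719 0.652
outer loop
vertex 1.237 -2.935 0.964
vertex 1.748 -2.642 0.829
vertex 1.145 -2.425 0.367
endloop
endfacet
facet normal 0.291 0.609 -0.738
outer loop
vertex 4.346 -1.281 1.18
vertex 3.716 -1.343 0.881
vertex 3.834 -0.834 1.347
endloop
endfacet
facet normal 0.484 0.240 0.841
outer loop
vertex 4.346 -1.281 1.18
vertex 3.834 -0.834 1.347
vertex 3.224 -2.377 2.139
endloop
endfacet
facet normal 0.291 0.609 -0.738
outer loop
vertex 3.834 -0.834 1.347
vertex 3.716 -1.343 0.881
vertex 3.204 -0.896 1.048
endloop
endfacet
facet normal -0.404 0.539 0.739
outer loop
vertex 3.834 -0.834 1.347
vertex 3.204 -0.896 1.048
vertex 3.224 -2.377 2.139
endloop
endfacet
facet normal 0.289 0.608 -0.740
outer loop
vertex 3.204 -0.896 1.048
vertex 3.716 -1.343 0.881
vertex 3.086 -1.406 0.583
endloop
endfacet
facet normal -0.985 0.094 0.146
outer loop
vertex 3.204 -0.896 1.048
vertex 3.086 -1.406 0.583
vertex 3.224 -2.377 2.139
endloop
endfacet
facet normal 0.289 0.608 -0.740
outer loop
vertex 3.086 -1.406 0.583
vertex 3.716 -1.343 0.881
vertex 3.598 -1.853 0.416
endloop
endfacet
facet normal -0.679 -0.649 -0.345
outer loop
vertex 3.086 -1.406 0.583
vertex 3.598 -1.853 0.416
vertex 3.224 -2.377 2.139
endloop
endfacet
facet normal 0.290 0.607 -0.740
outer loop
vertex 3.598 -1.853 0.416
vertex 3.716 -1.343 0.881
vertex 4.228 -1.79 0.715
endloop
endfacet
facet normal 0.210 -0.947 -0.243
outer loop
vertex 3.598 -1.853 0.416
vertex 4.228 -1.79 0.715
vertex 3.224 -2.377 2.139
endloop
endfacet
facet normal 0.291 0.608 -0.739
outer loop
vertex 4.228 -1.79 0.715
vertex 3.716 -1.343 0.881
vertex 4.346 -1.281 1.18
endloop
endfacet
facet normal 0.790 -0.503 0.350
outer loop
vertex 4.228 -1.79 0.715
vertex 4.346 -1.281 1.18
vertex 3.224 -2.377 2.139
endloop
endfacet

endsolid
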